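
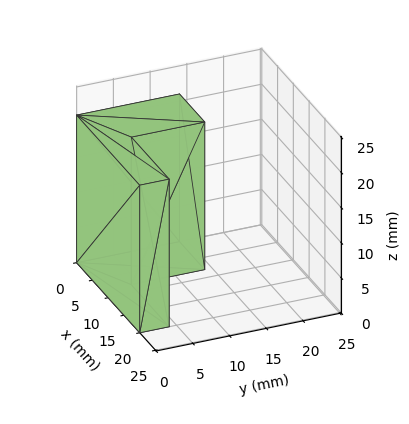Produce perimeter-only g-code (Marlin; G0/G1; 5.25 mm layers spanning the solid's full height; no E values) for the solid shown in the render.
Reading the render: the shape is an L-shaped prism: outer 20 × 14 mm, arm thicknesses ≈ 4 mm (horizontal) and 8 mm (vertical), extruded 21 mm in z (dimensions read to the nearest mm from the axis ticks). For the g-code, the solid's height is divided into equal slices at the stated Δz and each level perimeter traced with G1 moves after a G0 lift.

; perimeter-only toolpath
G21 ; units = mm
G90 ; absolute positioning
G28 ; home
; layer 1
G0 Z5.25
G0 X0.00 Y0.00
G1 X20.00 Y0.00
G1 X20.00 Y4.00
G1 X8.00 Y4.00
G1 X8.00 Y14.00
G1 X0.00 Y14.00
G1 X0.00 Y0.00
; layer 2
G0 Z10.50
G0 X0.00 Y0.00
G1 X20.00 Y0.00
G1 X20.00 Y4.00
G1 X8.00 Y4.00
G1 X8.00 Y14.00
G1 X0.00 Y14.00
G1 X0.00 Y0.00
; layer 3
G0 Z15.75
G0 X0.00 Y0.00
G1 X20.00 Y0.00
G1 X20.00 Y4.00
G1 X8.00 Y4.00
G1 X8.00 Y14.00
G1 X0.00 Y14.00
G1 X0.00 Y0.00
; layer 4
G0 Z21.00
G0 X0.00 Y0.00
G1 X20.00 Y0.00
G1 X20.00 Y4.00
G1 X8.00 Y4.00
G1 X8.00 Y14.00
G1 X0.00 Y14.00
G1 X0.00 Y0.00
M2 ; end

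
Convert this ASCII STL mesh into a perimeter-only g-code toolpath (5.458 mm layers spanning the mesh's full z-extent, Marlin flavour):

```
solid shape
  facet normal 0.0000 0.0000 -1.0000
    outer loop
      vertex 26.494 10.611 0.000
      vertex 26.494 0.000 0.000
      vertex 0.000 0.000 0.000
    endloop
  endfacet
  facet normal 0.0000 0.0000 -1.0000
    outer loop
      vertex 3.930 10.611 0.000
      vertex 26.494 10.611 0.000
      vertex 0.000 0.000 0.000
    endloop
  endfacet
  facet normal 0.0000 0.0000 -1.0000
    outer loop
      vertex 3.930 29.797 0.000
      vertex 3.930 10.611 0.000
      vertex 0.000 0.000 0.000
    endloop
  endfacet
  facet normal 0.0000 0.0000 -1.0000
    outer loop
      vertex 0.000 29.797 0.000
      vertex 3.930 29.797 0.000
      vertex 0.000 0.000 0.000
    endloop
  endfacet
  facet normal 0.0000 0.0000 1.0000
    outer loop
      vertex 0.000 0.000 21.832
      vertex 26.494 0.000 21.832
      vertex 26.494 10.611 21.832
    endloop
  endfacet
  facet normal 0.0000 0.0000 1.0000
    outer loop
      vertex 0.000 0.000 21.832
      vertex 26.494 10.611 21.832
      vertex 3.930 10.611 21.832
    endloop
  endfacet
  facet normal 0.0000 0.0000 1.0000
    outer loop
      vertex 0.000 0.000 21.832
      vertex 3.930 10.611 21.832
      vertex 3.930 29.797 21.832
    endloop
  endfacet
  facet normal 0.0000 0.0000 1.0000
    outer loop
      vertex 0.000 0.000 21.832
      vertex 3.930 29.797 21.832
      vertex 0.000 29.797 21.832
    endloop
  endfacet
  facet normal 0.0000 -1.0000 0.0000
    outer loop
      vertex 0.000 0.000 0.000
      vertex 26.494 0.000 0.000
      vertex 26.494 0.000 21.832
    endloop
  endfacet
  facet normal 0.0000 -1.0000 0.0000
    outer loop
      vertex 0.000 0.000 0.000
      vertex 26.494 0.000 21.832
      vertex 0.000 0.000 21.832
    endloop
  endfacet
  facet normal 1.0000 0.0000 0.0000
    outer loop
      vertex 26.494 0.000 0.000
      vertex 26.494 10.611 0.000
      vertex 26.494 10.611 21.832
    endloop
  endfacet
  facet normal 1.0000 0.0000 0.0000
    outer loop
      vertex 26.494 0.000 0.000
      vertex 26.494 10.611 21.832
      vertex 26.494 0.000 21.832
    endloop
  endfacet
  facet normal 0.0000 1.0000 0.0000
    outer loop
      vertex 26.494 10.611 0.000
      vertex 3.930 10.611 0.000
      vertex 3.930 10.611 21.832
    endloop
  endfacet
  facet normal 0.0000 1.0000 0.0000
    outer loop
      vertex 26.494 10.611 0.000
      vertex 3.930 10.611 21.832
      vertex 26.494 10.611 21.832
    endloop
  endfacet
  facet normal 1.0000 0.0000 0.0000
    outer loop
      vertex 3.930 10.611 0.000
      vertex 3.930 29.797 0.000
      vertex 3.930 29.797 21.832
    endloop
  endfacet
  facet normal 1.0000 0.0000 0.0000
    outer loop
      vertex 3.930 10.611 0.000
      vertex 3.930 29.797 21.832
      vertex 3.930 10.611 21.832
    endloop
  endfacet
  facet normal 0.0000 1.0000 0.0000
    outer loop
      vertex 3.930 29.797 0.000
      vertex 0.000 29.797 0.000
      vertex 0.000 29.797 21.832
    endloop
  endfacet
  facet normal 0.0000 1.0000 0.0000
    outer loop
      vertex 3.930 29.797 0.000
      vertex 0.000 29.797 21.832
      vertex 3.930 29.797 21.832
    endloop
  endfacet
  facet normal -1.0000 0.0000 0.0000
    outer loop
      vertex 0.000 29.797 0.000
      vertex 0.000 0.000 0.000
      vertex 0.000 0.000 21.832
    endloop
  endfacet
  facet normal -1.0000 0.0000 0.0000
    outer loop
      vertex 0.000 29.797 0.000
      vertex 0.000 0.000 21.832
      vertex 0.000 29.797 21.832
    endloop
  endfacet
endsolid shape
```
; perimeter-only toolpath
G21 ; units = mm
G90 ; absolute positioning
G28 ; home
; layer 1
G0 Z5.458
G0 X0.000 Y0.000
G1 X26.494 Y0.000
G1 X26.494 Y10.611
G1 X3.930 Y10.611
G1 X3.930 Y29.797
G1 X0.000 Y29.797
G1 X0.000 Y0.000
; layer 2
G0 Z10.916
G0 X0.000 Y0.000
G1 X26.494 Y0.000
G1 X26.494 Y10.611
G1 X3.930 Y10.611
G1 X3.930 Y29.797
G1 X0.000 Y29.797
G1 X0.000 Y0.000
; layer 3
G0 Z16.374
G0 X0.000 Y0.000
G1 X26.494 Y0.000
G1 X26.494 Y10.611
G1 X3.930 Y10.611
G1 X3.930 Y29.797
G1 X0.000 Y29.797
G1 X0.000 Y0.000
; layer 4
G0 Z21.832
G0 X0.000 Y0.000
G1 X26.494 Y0.000
G1 X26.494 Y10.611
G1 X3.930 Y10.611
G1 X3.930 Y29.797
G1 X0.000 Y29.797
G1 X0.000 Y0.000
M2 ; end

The solid is an L-shaped prism: outer 26.5 × 29.8 mm, arm thicknesses ≈ 10.6 mm (horizontal) and 3.93 mm (vertical), extruded 21.8 mm in z. Slicing at Δz = 5.458 mm — 4 equal slices spanning the solid's height, so layer i sits at z = i·h/4 — gives 4 non-empty perimeters. Each is a 6-segment closed polygon; G0 lifts to the layer z and rapids to the start vertex, then G1 traces the edges.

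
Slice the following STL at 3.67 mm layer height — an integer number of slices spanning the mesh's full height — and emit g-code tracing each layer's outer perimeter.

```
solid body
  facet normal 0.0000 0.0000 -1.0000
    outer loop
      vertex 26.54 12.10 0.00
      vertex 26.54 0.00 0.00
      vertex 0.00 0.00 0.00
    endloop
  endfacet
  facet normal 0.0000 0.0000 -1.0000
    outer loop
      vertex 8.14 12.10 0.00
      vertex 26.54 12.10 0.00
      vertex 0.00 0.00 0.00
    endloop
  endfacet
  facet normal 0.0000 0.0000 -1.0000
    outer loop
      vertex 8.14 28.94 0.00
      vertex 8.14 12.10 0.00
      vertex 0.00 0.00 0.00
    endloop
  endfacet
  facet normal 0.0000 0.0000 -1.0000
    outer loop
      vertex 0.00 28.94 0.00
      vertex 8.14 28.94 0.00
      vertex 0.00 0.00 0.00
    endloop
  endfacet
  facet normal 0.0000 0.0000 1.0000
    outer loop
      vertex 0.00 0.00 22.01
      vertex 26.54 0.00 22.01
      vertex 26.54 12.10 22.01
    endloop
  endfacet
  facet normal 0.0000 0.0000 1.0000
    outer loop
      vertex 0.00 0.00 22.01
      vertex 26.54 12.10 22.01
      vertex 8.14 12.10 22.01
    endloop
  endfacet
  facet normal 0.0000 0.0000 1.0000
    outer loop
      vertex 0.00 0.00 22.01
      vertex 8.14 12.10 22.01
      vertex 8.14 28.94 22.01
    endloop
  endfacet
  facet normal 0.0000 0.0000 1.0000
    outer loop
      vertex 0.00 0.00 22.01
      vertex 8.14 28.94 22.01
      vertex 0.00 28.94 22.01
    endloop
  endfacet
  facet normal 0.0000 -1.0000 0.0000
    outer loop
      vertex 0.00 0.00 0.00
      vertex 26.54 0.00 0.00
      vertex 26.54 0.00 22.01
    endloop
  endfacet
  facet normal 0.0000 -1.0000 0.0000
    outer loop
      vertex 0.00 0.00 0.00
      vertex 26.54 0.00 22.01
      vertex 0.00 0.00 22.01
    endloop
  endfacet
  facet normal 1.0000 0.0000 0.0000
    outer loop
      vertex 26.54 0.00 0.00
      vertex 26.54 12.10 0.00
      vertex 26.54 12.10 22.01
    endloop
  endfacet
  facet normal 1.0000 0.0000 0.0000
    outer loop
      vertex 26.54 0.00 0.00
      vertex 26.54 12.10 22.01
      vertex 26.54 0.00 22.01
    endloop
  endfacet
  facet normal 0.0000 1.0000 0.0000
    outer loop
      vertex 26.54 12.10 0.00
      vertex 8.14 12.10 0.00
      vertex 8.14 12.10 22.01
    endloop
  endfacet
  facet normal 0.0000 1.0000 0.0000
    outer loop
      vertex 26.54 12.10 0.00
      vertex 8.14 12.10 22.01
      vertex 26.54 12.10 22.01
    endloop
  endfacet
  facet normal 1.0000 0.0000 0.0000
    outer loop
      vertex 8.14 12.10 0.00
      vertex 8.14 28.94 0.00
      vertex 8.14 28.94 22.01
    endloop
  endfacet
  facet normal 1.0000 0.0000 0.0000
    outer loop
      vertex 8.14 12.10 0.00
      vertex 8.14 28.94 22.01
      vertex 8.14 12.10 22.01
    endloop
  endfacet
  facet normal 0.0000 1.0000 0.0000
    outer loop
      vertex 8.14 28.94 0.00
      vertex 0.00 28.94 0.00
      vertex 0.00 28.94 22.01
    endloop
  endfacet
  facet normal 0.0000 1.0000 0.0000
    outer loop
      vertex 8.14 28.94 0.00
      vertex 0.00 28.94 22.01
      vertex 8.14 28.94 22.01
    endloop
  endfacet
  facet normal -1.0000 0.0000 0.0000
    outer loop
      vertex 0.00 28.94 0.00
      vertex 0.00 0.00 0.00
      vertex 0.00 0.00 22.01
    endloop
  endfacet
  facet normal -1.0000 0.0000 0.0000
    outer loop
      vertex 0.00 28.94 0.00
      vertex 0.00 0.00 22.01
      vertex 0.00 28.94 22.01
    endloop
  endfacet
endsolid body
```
; perimeter-only toolpath
G21 ; units = mm
G90 ; absolute positioning
G28 ; home
; layer 1
G0 Z3.67
G0 X0.00 Y0.00
G1 X26.54 Y0.00
G1 X26.54 Y12.10
G1 X8.14 Y12.10
G1 X8.14 Y28.94
G1 X0.00 Y28.94
G1 X0.00 Y0.00
; layer 2
G0 Z7.34
G0 X0.00 Y0.00
G1 X26.54 Y0.00
G1 X26.54 Y12.10
G1 X8.14 Y12.10
G1 X8.14 Y28.94
G1 X0.00 Y28.94
G1 X0.00 Y0.00
; layer 3
G0 Z11.01
G0 X0.00 Y0.00
G1 X26.54 Y0.00
G1 X26.54 Y12.10
G1 X8.14 Y12.10
G1 X8.14 Y28.94
G1 X0.00 Y28.94
G1 X0.00 Y0.00
; layer 4
G0 Z14.67
G0 X0.00 Y0.00
G1 X26.54 Y0.00
G1 X26.54 Y12.10
G1 X8.14 Y12.10
G1 X8.14 Y28.94
G1 X0.00 Y28.94
G1 X0.00 Y0.00
; layer 5
G0 Z18.34
G0 X0.00 Y0.00
G1 X26.54 Y0.00
G1 X26.54 Y12.10
G1 X8.14 Y12.10
G1 X8.14 Y28.94
G1 X0.00 Y28.94
G1 X0.00 Y0.00
; layer 6
G0 Z22.01
G0 X0.00 Y0.00
G1 X26.54 Y0.00
G1 X26.54 Y12.10
G1 X8.14 Y12.10
G1 X8.14 Y28.94
G1 X0.00 Y28.94
G1 X0.00 Y0.00
M2 ; end

The solid is an L-shaped prism: outer 26.5 × 28.9 mm, arm thicknesses ≈ 12.1 mm (horizontal) and 8.14 mm (vertical), extruded 22 mm in z. Slicing at Δz = 3.67 mm — 6 equal slices spanning the solid's height, so layer i sits at z = i·h/6 — gives 6 non-empty perimeters. Each is a 6-segment closed polygon; G0 lifts to the layer z and rapids to the start vertex, then G1 traces the edges.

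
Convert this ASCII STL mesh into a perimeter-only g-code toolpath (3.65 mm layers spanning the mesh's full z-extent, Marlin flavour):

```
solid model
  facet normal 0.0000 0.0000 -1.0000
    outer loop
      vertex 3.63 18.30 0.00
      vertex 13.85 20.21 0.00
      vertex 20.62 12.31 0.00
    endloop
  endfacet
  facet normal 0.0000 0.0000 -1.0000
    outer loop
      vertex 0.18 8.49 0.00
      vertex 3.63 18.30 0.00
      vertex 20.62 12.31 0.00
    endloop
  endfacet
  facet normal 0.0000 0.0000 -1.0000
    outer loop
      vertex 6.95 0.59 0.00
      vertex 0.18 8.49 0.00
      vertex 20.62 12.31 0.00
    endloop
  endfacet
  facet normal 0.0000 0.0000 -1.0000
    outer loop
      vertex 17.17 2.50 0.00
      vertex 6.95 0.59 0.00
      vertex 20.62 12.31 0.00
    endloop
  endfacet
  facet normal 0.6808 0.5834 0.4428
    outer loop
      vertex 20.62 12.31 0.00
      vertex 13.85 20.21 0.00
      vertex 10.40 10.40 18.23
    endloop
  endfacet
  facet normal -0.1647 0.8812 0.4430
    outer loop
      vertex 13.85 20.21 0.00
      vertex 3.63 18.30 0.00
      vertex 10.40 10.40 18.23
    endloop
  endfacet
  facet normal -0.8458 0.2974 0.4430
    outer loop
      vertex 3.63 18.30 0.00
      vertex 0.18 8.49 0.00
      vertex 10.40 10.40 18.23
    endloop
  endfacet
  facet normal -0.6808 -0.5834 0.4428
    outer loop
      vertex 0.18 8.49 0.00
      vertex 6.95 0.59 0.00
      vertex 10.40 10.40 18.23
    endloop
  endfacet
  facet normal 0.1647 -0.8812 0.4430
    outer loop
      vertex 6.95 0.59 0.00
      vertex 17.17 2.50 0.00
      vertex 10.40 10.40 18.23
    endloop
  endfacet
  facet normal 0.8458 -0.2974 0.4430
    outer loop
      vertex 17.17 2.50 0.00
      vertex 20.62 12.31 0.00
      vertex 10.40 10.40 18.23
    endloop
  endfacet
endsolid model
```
; perimeter-only toolpath
G21 ; units = mm
G90 ; absolute positioning
G28 ; home
; layer 1
G0 Z3.65
G0 X18.58 Y11.93
G1 X13.16 Y18.25
G1 X4.98 Y16.72
G1 X2.22 Y8.87
G1 X7.64 Y2.55
G1 X15.82 Y4.08
G1 X18.58 Y11.93
; layer 2
G0 Z7.29
G0 X16.53 Y11.55
G1 X12.47 Y16.29
G1 X6.34 Y15.14
G1 X4.27 Y9.25
G1 X8.33 Y4.51
G1 X14.46 Y5.66
G1 X16.53 Y11.55
; layer 3
G0 Z10.94
G0 X14.49 Y11.16
G1 X11.78 Y14.32
G1 X7.69 Y13.56
G1 X6.31 Y9.64
G1 X9.02 Y6.48
G1 X13.11 Y7.24
G1 X14.49 Y11.16
; layer 4
G0 Z14.58
G0 X12.44 Y10.78
G1 X11.09 Y12.36
G1 X9.05 Y11.98
G1 X8.36 Y10.02
G1 X9.71 Y8.44
G1 X11.75 Y8.82
G1 X12.44 Y10.78
M2 ; end

The solid is a regular 6-sided pyramid, base circumscribed radius ≈ 10.4 mm, apex at z ≈ 18.2 mm. Slicing at Δz = 3.65 mm — 5 equal slices spanning the solid's height, so layer i sits at z = i·h/5 — gives 4 non-empty perimeters. Each is a 6-segment closed polygon; G0 lifts to the layer z and rapids to the start vertex, then G1 traces the edges. The cross-section shrinks linearly with z (the slice at the apex is degenerate and omitted).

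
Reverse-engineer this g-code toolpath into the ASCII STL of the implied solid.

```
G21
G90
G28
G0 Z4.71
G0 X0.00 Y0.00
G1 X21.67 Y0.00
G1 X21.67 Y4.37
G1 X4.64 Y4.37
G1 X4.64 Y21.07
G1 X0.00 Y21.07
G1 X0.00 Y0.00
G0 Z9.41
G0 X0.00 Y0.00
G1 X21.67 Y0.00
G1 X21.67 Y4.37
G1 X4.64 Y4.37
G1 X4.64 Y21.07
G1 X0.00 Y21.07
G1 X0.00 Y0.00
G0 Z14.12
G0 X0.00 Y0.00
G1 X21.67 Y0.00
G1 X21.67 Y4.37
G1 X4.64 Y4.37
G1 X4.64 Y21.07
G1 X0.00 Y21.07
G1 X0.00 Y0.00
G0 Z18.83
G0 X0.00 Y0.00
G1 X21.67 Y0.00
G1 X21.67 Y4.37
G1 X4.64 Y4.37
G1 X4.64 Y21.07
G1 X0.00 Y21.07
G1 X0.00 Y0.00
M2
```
solid part
  facet normal 0.0000 0.0000 -1.0000
    outer loop
      vertex 21.67 4.37 0.00
      vertex 21.67 0.00 0.00
      vertex 0.00 0.00 0.00
    endloop
  endfacet
  facet normal 0.0000 0.0000 -1.0000
    outer loop
      vertex 4.64 4.37 0.00
      vertex 21.67 4.37 0.00
      vertex 0.00 0.00 0.00
    endloop
  endfacet
  facet normal 0.0000 0.0000 -1.0000
    outer loop
      vertex 4.64 21.07 0.00
      vertex 4.64 4.37 0.00
      vertex 0.00 0.00 0.00
    endloop
  endfacet
  facet normal 0.0000 0.0000 -1.0000
    outer loop
      vertex 0.00 21.07 0.00
      vertex 4.64 21.07 0.00
      vertex 0.00 0.00 0.00
    endloop
  endfacet
  facet normal 0.0000 0.0000 1.0000
    outer loop
      vertex 0.00 0.00 18.83
      vertex 21.67 0.00 18.83
      vertex 21.67 4.37 18.83
    endloop
  endfacet
  facet normal 0.0000 0.0000 1.0000
    outer loop
      vertex 0.00 0.00 18.83
      vertex 21.67 4.37 18.83
      vertex 4.64 4.37 18.83
    endloop
  endfacet
  facet normal 0.0000 0.0000 1.0000
    outer loop
      vertex 0.00 0.00 18.83
      vertex 4.64 4.37 18.83
      vertex 4.64 21.07 18.83
    endloop
  endfacet
  facet normal 0.0000 0.0000 1.0000
    outer loop
      vertex 0.00 0.00 18.83
      vertex 4.64 21.07 18.83
      vertex 0.00 21.07 18.83
    endloop
  endfacet
  facet normal 0.0000 -1.0000 0.0000
    outer loop
      vertex 0.00 0.00 0.00
      vertex 21.67 0.00 0.00
      vertex 21.67 0.00 18.83
    endloop
  endfacet
  facet normal 0.0000 -1.0000 0.0000
    outer loop
      vertex 0.00 0.00 0.00
      vertex 21.67 0.00 18.83
      vertex 0.00 0.00 18.83
    endloop
  endfacet
  facet normal 1.0000 0.0000 0.0000
    outer loop
      vertex 21.67 0.00 0.00
      vertex 21.67 4.37 0.00
      vertex 21.67 4.37 18.83
    endloop
  endfacet
  facet normal 1.0000 0.0000 0.0000
    outer loop
      vertex 21.67 0.00 0.00
      vertex 21.67 4.37 18.83
      vertex 21.67 0.00 18.83
    endloop
  endfacet
  facet normal 0.0000 1.0000 0.0000
    outer loop
      vertex 21.67 4.37 0.00
      vertex 4.64 4.37 0.00
      vertex 4.64 4.37 18.83
    endloop
  endfacet
  facet normal 0.0000 1.0000 0.0000
    outer loop
      vertex 21.67 4.37 0.00
      vertex 4.64 4.37 18.83
      vertex 21.67 4.37 18.83
    endloop
  endfacet
  facet normal 1.0000 0.0000 0.0000
    outer loop
      vertex 4.64 4.37 0.00
      vertex 4.64 21.07 0.00
      vertex 4.64 21.07 18.83
    endloop
  endfacet
  facet normal 1.0000 0.0000 0.0000
    outer loop
      vertex 4.64 4.37 0.00
      vertex 4.64 21.07 18.83
      vertex 4.64 4.37 18.83
    endloop
  endfacet
  facet normal 0.0000 1.0000 0.0000
    outer loop
      vertex 4.64 21.07 0.00
      vertex 0.00 21.07 0.00
      vertex 0.00 21.07 18.83
    endloop
  endfacet
  facet normal 0.0000 1.0000 0.0000
    outer loop
      vertex 4.64 21.07 0.00
      vertex 0.00 21.07 18.83
      vertex 4.64 21.07 18.83
    endloop
  endfacet
  facet normal -1.0000 0.0000 0.0000
    outer loop
      vertex 0.00 21.07 0.00
      vertex 0.00 0.00 0.00
      vertex 0.00 0.00 18.83
    endloop
  endfacet
  facet normal -1.0000 0.0000 0.0000
    outer loop
      vertex 0.00 21.07 0.00
      vertex 0.00 0.00 18.83
      vertex 0.00 21.07 18.83
    endloop
  endfacet
endsolid part

The G0 Z moves step by Δz≈4.71 mm. Every layer's G1 loop is the same polygon, so the solid is a straight extrusion of it from z=0 to z≈18.8. Closing with flat bottom and top caps and triangulating gives 20 facets — an L-shaped prism: outer 21.7 × 21.1 mm, arm thicknesses ≈ 4.37 mm (horizontal) and 4.64 mm (vertical), extruded 18.8 mm in z.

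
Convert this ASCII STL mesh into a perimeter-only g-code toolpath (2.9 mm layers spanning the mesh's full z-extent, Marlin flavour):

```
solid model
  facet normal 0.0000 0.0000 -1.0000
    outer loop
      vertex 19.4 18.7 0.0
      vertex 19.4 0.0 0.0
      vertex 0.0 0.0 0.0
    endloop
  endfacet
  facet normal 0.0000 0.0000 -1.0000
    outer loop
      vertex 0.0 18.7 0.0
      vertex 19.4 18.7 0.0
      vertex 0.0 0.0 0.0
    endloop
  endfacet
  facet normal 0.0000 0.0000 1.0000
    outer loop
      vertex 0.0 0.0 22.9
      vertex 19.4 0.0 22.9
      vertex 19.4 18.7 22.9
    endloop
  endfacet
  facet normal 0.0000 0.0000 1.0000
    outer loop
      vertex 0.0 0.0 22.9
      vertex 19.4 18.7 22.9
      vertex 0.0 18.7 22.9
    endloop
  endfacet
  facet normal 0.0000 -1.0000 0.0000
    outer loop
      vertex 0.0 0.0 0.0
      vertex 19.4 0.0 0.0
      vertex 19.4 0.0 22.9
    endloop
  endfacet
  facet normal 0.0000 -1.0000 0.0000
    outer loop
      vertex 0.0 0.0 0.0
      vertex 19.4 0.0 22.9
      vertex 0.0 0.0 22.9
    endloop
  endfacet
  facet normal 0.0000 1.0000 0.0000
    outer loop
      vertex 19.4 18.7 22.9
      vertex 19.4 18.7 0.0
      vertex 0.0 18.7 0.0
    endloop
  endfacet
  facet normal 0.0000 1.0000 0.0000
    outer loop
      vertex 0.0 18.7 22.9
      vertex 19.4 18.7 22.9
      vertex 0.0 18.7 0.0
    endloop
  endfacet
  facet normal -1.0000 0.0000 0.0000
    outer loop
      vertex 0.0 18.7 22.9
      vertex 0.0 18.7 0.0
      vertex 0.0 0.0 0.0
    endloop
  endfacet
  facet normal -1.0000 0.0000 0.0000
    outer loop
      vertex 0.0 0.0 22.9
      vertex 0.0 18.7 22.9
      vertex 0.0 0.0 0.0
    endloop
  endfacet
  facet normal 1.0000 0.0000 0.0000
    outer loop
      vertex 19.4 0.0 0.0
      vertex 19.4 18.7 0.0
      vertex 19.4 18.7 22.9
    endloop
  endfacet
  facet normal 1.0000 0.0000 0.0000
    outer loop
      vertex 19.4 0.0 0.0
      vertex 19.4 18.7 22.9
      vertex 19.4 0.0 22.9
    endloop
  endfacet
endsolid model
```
; perimeter-only toolpath
G21 ; units = mm
G90 ; absolute positioning
G28 ; home
; layer 1
G0 Z2.9
G0 X0.0 Y0.0
G1 X19.4 Y0.0
G1 X19.4 Y18.7
G1 X0.0 Y18.7
G1 X0.0 Y0.0
; layer 2
G0 Z5.7
G0 X0.0 Y0.0
G1 X19.4 Y0.0
G1 X19.4 Y18.7
G1 X0.0 Y18.7
G1 X0.0 Y0.0
; layer 3
G0 Z8.6
G0 X0.0 Y0.0
G1 X19.4 Y0.0
G1 X19.4 Y18.7
G1 X0.0 Y18.7
G1 X0.0 Y0.0
; layer 4
G0 Z11.4
G0 X0.0 Y0.0
G1 X19.4 Y0.0
G1 X19.4 Y18.7
G1 X0.0 Y18.7
G1 X0.0 Y0.0
; layer 5
G0 Z14.3
G0 X0.0 Y0.0
G1 X19.4 Y0.0
G1 X19.4 Y18.7
G1 X0.0 Y18.7
G1 X0.0 Y0.0
; layer 6
G0 Z17.2
G0 X0.0 Y0.0
G1 X19.4 Y0.0
G1 X19.4 Y18.7
G1 X0.0 Y18.7
G1 X0.0 Y0.0
; layer 7
G0 Z20.0
G0 X0.0 Y0.0
G1 X19.4 Y0.0
G1 X19.4 Y18.7
G1 X0.0 Y18.7
G1 X0.0 Y0.0
; layer 8
G0 Z22.9
G0 X0.0 Y0.0
G1 X19.4 Y0.0
G1 X19.4 Y18.7
G1 X0.0 Y18.7
G1 X0.0 Y0.0
M2 ; end

The solid is a rectangular box, roughly 19.4 × 18.7 mm footprint and 22.9 mm tall. Slicing at Δz = 2.9 mm — 8 equal slices spanning the solid's height, so layer i sits at z = i·h/8 — gives 8 non-empty perimeters. Each is a 4-segment closed polygon; G0 lifts to the layer z and rapids to the start vertex, then G1 traces the edges.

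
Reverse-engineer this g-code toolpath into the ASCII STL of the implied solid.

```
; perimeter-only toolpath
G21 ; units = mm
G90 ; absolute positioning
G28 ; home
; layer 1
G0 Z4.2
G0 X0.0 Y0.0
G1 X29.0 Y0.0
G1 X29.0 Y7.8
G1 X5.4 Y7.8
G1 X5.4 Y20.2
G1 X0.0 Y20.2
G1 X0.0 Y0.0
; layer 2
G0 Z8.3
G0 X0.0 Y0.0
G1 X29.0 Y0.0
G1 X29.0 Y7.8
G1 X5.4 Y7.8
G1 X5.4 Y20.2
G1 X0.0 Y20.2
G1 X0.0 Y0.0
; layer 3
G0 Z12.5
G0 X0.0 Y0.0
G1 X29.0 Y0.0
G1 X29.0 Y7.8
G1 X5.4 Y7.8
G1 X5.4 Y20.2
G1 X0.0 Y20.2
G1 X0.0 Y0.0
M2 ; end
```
solid part
  facet normal 0.0000 0.0000 -1.0000
    outer loop
      vertex 29.0 7.8 0.0
      vertex 29.0 0.0 0.0
      vertex 0.0 0.0 0.0
    endloop
  endfacet
  facet normal 0.0000 0.0000 -1.0000
    outer loop
      vertex 5.4 7.8 0.0
      vertex 29.0 7.8 0.0
      vertex 0.0 0.0 0.0
    endloop
  endfacet
  facet normal 0.0000 0.0000 -1.0000
    outer loop
      vertex 5.4 20.2 0.0
      vertex 5.4 7.8 0.0
      vertex 0.0 0.0 0.0
    endloop
  endfacet
  facet normal 0.0000 0.0000 -1.0000
    outer loop
      vertex 0.0 20.2 0.0
      vertex 5.4 20.2 0.0
      vertex 0.0 0.0 0.0
    endloop
  endfacet
  facet normal 0.0000 0.0000 1.0000
    outer loop
      vertex 0.0 0.0 12.5
      vertex 29.0 0.0 12.5
      vertex 29.0 7.8 12.5
    endloop
  endfacet
  facet normal 0.0000 0.0000 1.0000
    outer loop
      vertex 0.0 0.0 12.5
      vertex 29.0 7.8 12.5
      vertex 5.4 7.8 12.5
    endloop
  endfacet
  facet normal 0.0000 0.0000 1.0000
    outer loop
      vertex 0.0 0.0 12.5
      vertex 5.4 7.8 12.5
      vertex 5.4 20.2 12.5
    endloop
  endfacet
  facet normal 0.0000 0.0000 1.0000
    outer loop
      vertex 0.0 0.0 12.5
      vertex 5.4 20.2 12.5
      vertex 0.0 20.2 12.5
    endloop
  endfacet
  facet normal 0.0000 -1.0000 0.0000
    outer loop
      vertex 0.0 0.0 0.0
      vertex 29.0 0.0 0.0
      vertex 29.0 0.0 12.5
    endloop
  endfacet
  facet normal 0.0000 -1.0000 0.0000
    outer loop
      vertex 0.0 0.0 0.0
      vertex 29.0 0.0 12.5
      vertex 0.0 0.0 12.5
    endloop
  endfacet
  facet normal 1.0000 0.0000 0.0000
    outer loop
      vertex 29.0 0.0 0.0
      vertex 29.0 7.8 0.0
      vertex 29.0 7.8 12.5
    endloop
  endfacet
  facet normal 1.0000 0.0000 0.0000
    outer loop
      vertex 29.0 0.0 0.0
      vertex 29.0 7.8 12.5
      vertex 29.0 0.0 12.5
    endloop
  endfacet
  facet normal 0.0000 1.0000 0.0000
    outer loop
      vertex 29.0 7.8 0.0
      vertex 5.4 7.8 0.0
      vertex 5.4 7.8 12.5
    endloop
  endfacet
  facet normal 0.0000 1.0000 0.0000
    outer loop
      vertex 29.0 7.8 0.0
      vertex 5.4 7.8 12.5
      vertex 29.0 7.8 12.5
    endloop
  endfacet
  facet normal 1.0000 0.0000 0.0000
    outer loop
      vertex 5.4 7.8 0.0
      vertex 5.4 20.2 0.0
      vertex 5.4 20.2 12.5
    endloop
  endfacet
  facet normal 1.0000 0.0000 0.0000
    outer loop
      vertex 5.4 7.8 0.0
      vertex 5.4 20.2 12.5
      vertex 5.4 7.8 12.5
    endloop
  endfacet
  facet normal 0.0000 1.0000 0.0000
    outer loop
      vertex 5.4 20.2 0.0
      vertex 0.0 20.2 0.0
      vertex 0.0 20.2 12.5
    endloop
  endfacet
  facet normal 0.0000 1.0000 0.0000
    outer loop
      vertex 5.4 20.2 0.0
      vertex 0.0 20.2 12.5
      vertex 5.4 20.2 12.5
    endloop
  endfacet
  facet normal -1.0000 0.0000 0.0000
    outer loop
      vertex 0.0 20.2 0.0
      vertex 0.0 0.0 0.0
      vertex 0.0 0.0 12.5
    endloop
  endfacet
  facet normal -1.0000 0.0000 0.0000
    outer loop
      vertex 0.0 20.2 0.0
      vertex 0.0 0.0 12.5
      vertex 0.0 20.2 12.5
    endloop
  endfacet
endsolid part

The G0 Z moves step by Δz≈4.2 mm. Every layer's G1 loop is the same polygon, so the solid is a straight extrusion of it from z=0 to z≈12.5. Closing with flat bottom and top caps and triangulating gives 20 facets — an L-shaped prism: outer 29 × 20.2 mm, arm thicknesses ≈ 7.8 mm (horizontal) and 5.4 mm (vertical), extruded 12.5 mm in z.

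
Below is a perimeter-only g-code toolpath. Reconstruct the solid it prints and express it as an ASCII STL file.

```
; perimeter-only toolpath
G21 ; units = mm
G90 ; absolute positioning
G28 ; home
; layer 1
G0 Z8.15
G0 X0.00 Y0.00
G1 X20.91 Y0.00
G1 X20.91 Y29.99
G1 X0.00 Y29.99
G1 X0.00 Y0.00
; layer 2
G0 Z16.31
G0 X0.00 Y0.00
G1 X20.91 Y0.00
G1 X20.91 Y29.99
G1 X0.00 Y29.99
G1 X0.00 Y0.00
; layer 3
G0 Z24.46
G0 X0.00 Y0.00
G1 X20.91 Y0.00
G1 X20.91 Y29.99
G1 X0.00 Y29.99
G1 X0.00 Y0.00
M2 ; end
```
solid part
  facet normal 0.0000 0.0000 -1.0000
    outer loop
      vertex 20.91 29.99 0.00
      vertex 20.91 0.00 0.00
      vertex 0.00 0.00 0.00
    endloop
  endfacet
  facet normal 0.0000 0.0000 -1.0000
    outer loop
      vertex 0.00 29.99 0.00
      vertex 20.91 29.99 0.00
      vertex 0.00 0.00 0.00
    endloop
  endfacet
  facet normal 0.0000 0.0000 1.0000
    outer loop
      vertex 0.00 0.00 24.46
      vertex 20.91 0.00 24.46
      vertex 20.91 29.99 24.46
    endloop
  endfacet
  facet normal 0.0000 0.0000 1.0000
    outer loop
      vertex 0.00 0.00 24.46
      vertex 20.91 29.99 24.46
      vertex 0.00 29.99 24.46
    endloop
  endfacet
  facet normal 0.0000 -1.0000 0.0000
    outer loop
      vertex 0.00 0.00 0.00
      vertex 20.91 0.00 0.00
      vertex 20.91 0.00 24.46
    endloop
  endfacet
  facet normal 0.0000 -1.0000 0.0000
    outer loop
      vertex 0.00 0.00 0.00
      vertex 20.91 0.00 24.46
      vertex 0.00 0.00 24.46
    endloop
  endfacet
  facet normal 0.0000 1.0000 0.0000
    outer loop
      vertex 20.91 29.99 24.46
      vertex 20.91 29.99 0.00
      vertex 0.00 29.99 0.00
    endloop
  endfacet
  facet normal 0.0000 1.0000 0.0000
    outer loop
      vertex 0.00 29.99 24.46
      vertex 20.91 29.99 24.46
      vertex 0.00 29.99 0.00
    endloop
  endfacet
  facet normal -1.0000 0.0000 0.0000
    outer loop
      vertex 0.00 29.99 24.46
      vertex 0.00 29.99 0.00
      vertex 0.00 0.00 0.00
    endloop
  endfacet
  facet normal -1.0000 0.0000 0.0000
    outer loop
      vertex 0.00 0.00 24.46
      vertex 0.00 29.99 24.46
      vertex 0.00 0.00 0.00
    endloop
  endfacet
  facet normal 1.0000 0.0000 0.0000
    outer loop
      vertex 20.91 0.00 0.00
      vertex 20.91 29.99 0.00
      vertex 20.91 29.99 24.46
    endloop
  endfacet
  facet normal 1.0000 0.0000 0.0000
    outer loop
      vertex 20.91 0.00 0.00
      vertex 20.91 29.99 24.46
      vertex 20.91 0.00 24.46
    endloop
  endfacet
endsolid part

The G0 Z moves step by Δz≈8.15 mm. Every layer's G1 loop is the same polygon, so the solid is a straight extrusion of it from z=0 to z≈24.5. Closing with flat bottom and top caps and triangulating gives 12 facets — a rectangular box, roughly 20.9 × 30 mm footprint and 24.5 mm tall.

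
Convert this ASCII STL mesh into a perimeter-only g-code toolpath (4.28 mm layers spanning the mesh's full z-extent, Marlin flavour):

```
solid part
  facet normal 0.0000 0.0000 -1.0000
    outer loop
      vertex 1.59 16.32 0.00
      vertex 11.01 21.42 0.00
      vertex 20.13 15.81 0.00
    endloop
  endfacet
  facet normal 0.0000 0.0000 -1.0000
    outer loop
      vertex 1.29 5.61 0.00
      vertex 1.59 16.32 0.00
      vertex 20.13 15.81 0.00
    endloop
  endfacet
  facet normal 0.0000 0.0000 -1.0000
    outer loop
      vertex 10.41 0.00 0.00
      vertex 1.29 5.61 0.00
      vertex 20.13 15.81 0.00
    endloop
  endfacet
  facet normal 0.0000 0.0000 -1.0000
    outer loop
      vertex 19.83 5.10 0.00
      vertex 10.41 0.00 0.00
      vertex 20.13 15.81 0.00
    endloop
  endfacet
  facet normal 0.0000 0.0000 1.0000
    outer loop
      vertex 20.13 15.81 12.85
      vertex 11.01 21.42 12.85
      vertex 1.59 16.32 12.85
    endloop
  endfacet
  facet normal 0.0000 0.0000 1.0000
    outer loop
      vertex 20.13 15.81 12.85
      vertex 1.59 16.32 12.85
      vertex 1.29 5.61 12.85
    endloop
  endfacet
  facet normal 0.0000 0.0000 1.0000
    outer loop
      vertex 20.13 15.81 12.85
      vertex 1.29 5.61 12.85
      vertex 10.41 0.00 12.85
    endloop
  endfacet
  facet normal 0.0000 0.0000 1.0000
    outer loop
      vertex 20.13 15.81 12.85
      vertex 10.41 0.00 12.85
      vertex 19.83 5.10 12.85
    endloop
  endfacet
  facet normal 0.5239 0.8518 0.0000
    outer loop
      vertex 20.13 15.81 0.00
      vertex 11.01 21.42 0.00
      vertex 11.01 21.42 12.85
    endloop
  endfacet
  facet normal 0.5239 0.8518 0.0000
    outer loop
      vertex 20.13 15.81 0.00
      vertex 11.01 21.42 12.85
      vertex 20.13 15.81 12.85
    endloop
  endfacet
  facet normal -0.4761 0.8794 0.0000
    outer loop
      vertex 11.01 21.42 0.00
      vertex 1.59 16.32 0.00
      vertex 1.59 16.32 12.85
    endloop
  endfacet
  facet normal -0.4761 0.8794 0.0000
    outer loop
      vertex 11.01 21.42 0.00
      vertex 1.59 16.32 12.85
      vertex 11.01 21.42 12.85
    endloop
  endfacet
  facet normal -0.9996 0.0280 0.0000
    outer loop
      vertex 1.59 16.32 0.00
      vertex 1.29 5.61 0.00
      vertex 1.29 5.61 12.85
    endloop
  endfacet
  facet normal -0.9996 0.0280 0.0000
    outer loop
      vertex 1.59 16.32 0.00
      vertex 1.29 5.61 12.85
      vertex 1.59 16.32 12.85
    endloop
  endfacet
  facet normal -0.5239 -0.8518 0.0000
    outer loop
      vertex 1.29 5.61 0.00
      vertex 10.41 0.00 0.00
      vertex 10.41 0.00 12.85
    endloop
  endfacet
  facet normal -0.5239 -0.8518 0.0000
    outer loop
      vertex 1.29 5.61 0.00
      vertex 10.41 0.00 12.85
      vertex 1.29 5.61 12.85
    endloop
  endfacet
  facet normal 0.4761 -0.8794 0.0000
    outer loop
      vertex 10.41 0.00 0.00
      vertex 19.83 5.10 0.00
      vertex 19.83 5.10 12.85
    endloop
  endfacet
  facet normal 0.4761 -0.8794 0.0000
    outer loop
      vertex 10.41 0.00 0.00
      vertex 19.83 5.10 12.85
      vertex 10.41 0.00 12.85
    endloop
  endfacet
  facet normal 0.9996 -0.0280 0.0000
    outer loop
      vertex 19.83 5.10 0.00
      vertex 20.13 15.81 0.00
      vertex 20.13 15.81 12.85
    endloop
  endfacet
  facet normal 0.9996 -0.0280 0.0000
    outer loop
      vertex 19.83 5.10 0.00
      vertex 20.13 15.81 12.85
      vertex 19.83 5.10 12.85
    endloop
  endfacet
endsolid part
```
; perimeter-only toolpath
G21 ; units = mm
G90 ; absolute positioning
G28 ; home
; layer 1
G0 Z4.28
G0 X20.13 Y15.81
G1 X11.01 Y21.42
G1 X1.59 Y16.32
G1 X1.29 Y5.61
G1 X10.41 Y0.00
G1 X19.83 Y5.10
G1 X20.13 Y15.81
; layer 2
G0 Z8.57
G0 X20.13 Y15.81
G1 X11.01 Y21.42
G1 X1.59 Y16.32
G1 X1.29 Y5.61
G1 X10.41 Y0.00
G1 X19.83 Y5.10
G1 X20.13 Y15.81
; layer 3
G0 Z12.85
G0 X20.13 Y15.81
G1 X11.01 Y21.42
G1 X1.59 Y16.32
G1 X1.29 Y5.61
G1 X10.41 Y0.00
G1 X19.83 Y5.10
G1 X20.13 Y15.81
M2 ; end

The solid is a regular 6-sided prism (a cylinder approximated with 6 flat sides), circumscribed radius ≈ 10.7 mm, height ≈ 12.8 mm. Slicing at Δz = 4.28 mm — 3 equal slices spanning the solid's height, so layer i sits at z = i·h/3 — gives 3 non-empty perimeters. Each is a 6-segment closed polygon; G0 lifts to the layer z and rapids to the start vertex, then G1 traces the edges.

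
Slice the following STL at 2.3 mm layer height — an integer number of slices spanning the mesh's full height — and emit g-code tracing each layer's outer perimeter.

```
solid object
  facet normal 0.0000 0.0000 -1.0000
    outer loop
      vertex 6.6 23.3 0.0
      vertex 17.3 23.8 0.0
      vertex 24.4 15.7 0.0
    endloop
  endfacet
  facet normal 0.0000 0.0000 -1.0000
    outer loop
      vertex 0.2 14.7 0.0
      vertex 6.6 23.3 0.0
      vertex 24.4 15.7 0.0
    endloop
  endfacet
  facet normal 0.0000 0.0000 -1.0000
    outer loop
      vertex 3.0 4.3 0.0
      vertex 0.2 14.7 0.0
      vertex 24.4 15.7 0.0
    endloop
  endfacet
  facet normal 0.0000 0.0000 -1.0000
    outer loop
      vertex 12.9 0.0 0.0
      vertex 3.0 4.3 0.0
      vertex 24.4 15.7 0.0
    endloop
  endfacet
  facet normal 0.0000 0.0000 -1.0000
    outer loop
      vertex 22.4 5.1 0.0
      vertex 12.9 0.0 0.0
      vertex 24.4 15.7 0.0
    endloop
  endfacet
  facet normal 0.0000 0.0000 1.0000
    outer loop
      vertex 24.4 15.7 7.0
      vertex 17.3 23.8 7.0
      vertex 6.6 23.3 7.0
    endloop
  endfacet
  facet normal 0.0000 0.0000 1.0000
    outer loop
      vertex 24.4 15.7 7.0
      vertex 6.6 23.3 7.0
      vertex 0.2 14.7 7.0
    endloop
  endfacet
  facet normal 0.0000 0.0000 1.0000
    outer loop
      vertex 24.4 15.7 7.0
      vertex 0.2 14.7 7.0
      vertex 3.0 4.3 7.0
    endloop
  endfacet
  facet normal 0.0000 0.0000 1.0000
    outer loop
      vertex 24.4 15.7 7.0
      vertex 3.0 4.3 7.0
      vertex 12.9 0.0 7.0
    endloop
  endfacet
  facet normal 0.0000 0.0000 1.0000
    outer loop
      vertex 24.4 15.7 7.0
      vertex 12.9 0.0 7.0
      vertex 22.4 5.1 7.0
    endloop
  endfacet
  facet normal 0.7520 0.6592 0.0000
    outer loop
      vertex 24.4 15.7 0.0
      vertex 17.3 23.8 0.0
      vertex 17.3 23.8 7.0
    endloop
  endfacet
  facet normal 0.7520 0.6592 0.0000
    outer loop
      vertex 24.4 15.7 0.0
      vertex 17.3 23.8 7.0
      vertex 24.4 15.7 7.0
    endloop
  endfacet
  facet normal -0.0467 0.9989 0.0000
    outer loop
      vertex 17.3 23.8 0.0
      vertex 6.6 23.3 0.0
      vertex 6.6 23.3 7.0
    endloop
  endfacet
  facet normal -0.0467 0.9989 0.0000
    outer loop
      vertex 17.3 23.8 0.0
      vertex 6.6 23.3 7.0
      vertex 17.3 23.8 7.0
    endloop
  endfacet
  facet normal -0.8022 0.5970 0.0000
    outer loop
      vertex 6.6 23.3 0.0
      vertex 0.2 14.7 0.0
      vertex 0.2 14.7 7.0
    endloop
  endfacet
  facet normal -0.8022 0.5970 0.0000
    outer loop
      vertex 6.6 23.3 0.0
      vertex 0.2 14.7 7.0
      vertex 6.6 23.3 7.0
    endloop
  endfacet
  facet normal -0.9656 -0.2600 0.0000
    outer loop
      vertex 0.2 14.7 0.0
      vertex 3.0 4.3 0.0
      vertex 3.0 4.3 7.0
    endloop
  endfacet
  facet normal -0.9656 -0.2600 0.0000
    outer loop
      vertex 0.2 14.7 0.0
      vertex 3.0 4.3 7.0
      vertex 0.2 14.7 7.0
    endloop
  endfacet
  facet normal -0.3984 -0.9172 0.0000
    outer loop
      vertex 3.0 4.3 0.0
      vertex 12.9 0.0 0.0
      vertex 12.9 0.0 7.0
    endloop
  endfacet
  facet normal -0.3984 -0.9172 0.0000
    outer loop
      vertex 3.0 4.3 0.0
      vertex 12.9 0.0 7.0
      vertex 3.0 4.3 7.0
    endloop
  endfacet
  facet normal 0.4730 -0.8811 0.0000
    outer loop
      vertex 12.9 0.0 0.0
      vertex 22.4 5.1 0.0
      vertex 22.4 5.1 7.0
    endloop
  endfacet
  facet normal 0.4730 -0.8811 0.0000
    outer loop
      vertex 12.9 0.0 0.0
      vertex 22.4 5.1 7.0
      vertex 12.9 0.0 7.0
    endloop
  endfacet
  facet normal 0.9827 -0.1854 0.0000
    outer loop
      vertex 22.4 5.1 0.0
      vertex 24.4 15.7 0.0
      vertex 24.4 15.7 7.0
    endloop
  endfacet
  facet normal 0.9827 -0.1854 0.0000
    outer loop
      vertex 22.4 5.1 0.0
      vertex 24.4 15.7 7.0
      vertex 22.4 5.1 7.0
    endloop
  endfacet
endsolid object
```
; perimeter-only toolpath
G21 ; units = mm
G90 ; absolute positioning
G28 ; home
; layer 1
G0 Z2.3
G0 X24.4 Y15.7
G1 X17.3 Y23.8
G1 X6.6 Y23.3
G1 X0.2 Y14.7
G1 X3.0 Y4.3
G1 X12.9 Y0.0
G1 X22.4 Y5.1
G1 X24.4 Y15.7
; layer 2
G0 Z4.7
G0 X24.4 Y15.7
G1 X17.3 Y23.8
G1 X6.6 Y23.3
G1 X0.2 Y14.7
G1 X3.0 Y4.3
G1 X12.9 Y0.0
G1 X22.4 Y5.1
G1 X24.4 Y15.7
; layer 3
G0 Z7.0
G0 X24.4 Y15.7
G1 X17.3 Y23.8
G1 X6.6 Y23.3
G1 X0.2 Y14.7
G1 X3.0 Y4.3
G1 X12.9 Y0.0
G1 X22.4 Y5.1
G1 X24.4 Y15.7
M2 ; end

The solid is a regular 7-sided prism (a cylinder approximated with 7 flat sides), circumscribed radius ≈ 12.4 mm, height ≈ 7 mm. Slicing at Δz = 2.3 mm — 3 equal slices spanning the solid's height, so layer i sits at z = i·h/3 — gives 3 non-empty perimeters. Each is a 7-segment closed polygon; G0 lifts to the layer z and rapids to the start vertex, then G1 traces the edges.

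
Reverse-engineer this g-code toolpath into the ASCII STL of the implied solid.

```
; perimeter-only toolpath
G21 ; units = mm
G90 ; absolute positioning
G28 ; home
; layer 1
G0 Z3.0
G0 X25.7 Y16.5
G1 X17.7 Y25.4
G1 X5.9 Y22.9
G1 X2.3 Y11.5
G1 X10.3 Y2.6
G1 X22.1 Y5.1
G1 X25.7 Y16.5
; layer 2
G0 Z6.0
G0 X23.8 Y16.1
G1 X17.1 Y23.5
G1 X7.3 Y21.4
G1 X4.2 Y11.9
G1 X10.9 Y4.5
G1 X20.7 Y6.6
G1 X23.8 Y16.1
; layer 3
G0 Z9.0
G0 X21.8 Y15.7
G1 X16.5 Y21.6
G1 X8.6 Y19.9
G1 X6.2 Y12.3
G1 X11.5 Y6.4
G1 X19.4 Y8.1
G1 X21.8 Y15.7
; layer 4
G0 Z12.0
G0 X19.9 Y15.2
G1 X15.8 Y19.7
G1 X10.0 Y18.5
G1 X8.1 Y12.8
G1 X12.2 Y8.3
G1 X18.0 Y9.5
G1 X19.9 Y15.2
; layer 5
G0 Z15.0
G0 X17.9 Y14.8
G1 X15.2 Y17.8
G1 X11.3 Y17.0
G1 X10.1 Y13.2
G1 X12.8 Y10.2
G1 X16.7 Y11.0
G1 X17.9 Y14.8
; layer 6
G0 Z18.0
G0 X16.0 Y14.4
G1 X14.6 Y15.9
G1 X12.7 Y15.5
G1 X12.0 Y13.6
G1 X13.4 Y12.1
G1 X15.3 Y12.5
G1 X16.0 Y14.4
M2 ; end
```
solid part
  facet normal 0.0000 0.0000 -1.0000
    outer loop
      vertex 4.6 24.4 0.0
      vertex 18.3 27.3 0.0
      vertex 27.7 16.9 0.0
    endloop
  endfacet
  facet normal 0.0000 0.0000 -1.0000
    outer loop
      vertex 0.3 11.1 0.0
      vertex 4.6 24.4 0.0
      vertex 27.7 16.9 0.0
    endloop
  endfacet
  facet normal 0.0000 0.0000 -1.0000
    outer loop
      vertex 9.7 0.7 0.0
      vertex 0.3 11.1 0.0
      vertex 27.7 16.9 0.0
    endloop
  endfacet
  facet normal 0.0000 0.0000 -1.0000
    outer loop
      vertex 23.4 3.6 0.0
      vertex 9.7 0.7 0.0
      vertex 27.7 16.9 0.0
    endloop
  endfacet
  facet normal 0.6427 0.5809 0.4995
    outer loop
      vertex 27.7 16.9 0.0
      vertex 18.3 27.3 0.0
      vertex 14.0 14.0 21.0
    endloop
  endfacet
  facet normal -0.1794 0.8473 0.4999
    outer loop
      vertex 18.3 27.3 0.0
      vertex 4.6 24.4 0.0
      vertex 14.0 14.0 21.0
    endloop
  endfacet
  facet normal -0.8237 0.2663 0.5006
    outer loop
      vertex 4.6 24.4 0.0
      vertex 0.3 11.1 0.0
      vertex 14.0 14.0 21.0
    endloop
  endfacet
  facet normal -0.6427 -0.5809 0.4995
    outer loop
      vertex 0.3 11.1 0.0
      vertex 9.7 0.7 0.0
      vertex 14.0 14.0 21.0
    endloop
  endfacet
  facet normal 0.1794 -0.8473 0.4999
    outer loop
      vertex 9.7 0.7 0.0
      vertex 23.4 3.6 0.0
      vertex 14.0 14.0 21.0
    endloop
  endfacet
  facet normal 0.8237 -0.2663 0.5006
    outer loop
      vertex 23.4 3.6 0.0
      vertex 27.7 16.9 0.0
      vertex 14.0 14.0 21.0
    endloop
  endfacet
endsolid part

The G0 Z moves step by Δz≈3.0 mm. The G1 loops shrink linearly with z, so the solid tapers from its base footprint up to z≈21. Closing with a flat bottom cap and the tapered top and triangulating gives 10 facets — a regular 6-sided pyramid, base circumscribed radius ≈ 14 mm, apex at z ≈ 21 mm.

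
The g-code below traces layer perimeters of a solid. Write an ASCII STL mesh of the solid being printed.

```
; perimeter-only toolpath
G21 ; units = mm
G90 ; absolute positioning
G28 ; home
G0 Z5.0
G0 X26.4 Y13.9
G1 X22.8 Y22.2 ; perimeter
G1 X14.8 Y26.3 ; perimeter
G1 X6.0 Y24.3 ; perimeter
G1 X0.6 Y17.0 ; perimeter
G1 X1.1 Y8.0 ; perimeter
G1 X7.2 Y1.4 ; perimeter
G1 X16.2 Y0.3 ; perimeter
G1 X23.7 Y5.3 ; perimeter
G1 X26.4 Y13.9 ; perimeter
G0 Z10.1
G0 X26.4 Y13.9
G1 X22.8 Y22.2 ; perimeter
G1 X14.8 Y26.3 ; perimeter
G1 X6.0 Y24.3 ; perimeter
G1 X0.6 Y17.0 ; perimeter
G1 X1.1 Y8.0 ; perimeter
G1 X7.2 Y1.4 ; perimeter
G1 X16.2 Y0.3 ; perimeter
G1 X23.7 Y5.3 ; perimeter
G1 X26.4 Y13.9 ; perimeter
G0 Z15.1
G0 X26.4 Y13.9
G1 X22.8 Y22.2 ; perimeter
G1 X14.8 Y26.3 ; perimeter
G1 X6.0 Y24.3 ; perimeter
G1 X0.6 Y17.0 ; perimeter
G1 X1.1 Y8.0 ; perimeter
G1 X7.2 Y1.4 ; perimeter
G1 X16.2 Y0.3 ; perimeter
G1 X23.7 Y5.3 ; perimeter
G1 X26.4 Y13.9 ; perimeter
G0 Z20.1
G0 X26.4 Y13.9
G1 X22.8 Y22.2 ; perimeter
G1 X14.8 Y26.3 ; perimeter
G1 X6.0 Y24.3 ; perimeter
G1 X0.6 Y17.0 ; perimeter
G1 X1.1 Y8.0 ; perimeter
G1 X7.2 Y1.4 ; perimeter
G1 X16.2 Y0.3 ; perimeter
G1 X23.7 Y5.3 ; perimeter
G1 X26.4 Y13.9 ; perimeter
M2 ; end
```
solid part
  facet normal 0.0000 0.0000 -1.0000
    outer loop
      vertex 14.8 26.3 0.0
      vertex 22.8 22.2 0.0
      vertex 26.4 13.9 0.0
    endloop
  endfacet
  facet normal 0.0000 0.0000 -1.0000
    outer loop
      vertex 6.0 24.3 0.0
      vertex 14.8 26.3 0.0
      vertex 26.4 13.9 0.0
    endloop
  endfacet
  facet normal 0.0000 0.0000 -1.0000
    outer loop
      vertex 0.6 17.0 0.0
      vertex 6.0 24.3 0.0
      vertex 26.4 13.9 0.0
    endloop
  endfacet
  facet normal 0.0000 0.0000 -1.0000
    outer loop
      vertex 1.1 8.0 0.0
      vertex 0.6 17.0 0.0
      vertex 26.4 13.9 0.0
    endloop
  endfacet
  facet normal 0.0000 0.0000 -1.0000
    outer loop
      vertex 7.2 1.4 0.0
      vertex 1.1 8.0 0.0
      vertex 26.4 13.9 0.0
    endloop
  endfacet
  facet normal 0.0000 0.0000 -1.0000
    outer loop
      vertex 16.2 0.3 0.0
      vertex 7.2 1.4 0.0
      vertex 26.4 13.9 0.0
    endloop
  endfacet
  facet normal 0.0000 0.0000 -1.0000
    outer loop
      vertex 23.7 5.3 0.0
      vertex 16.2 0.3 0.0
      vertex 26.4 13.9 0.0
    endloop
  endfacet
  facet normal 0.0000 0.0000 1.0000
    outer loop
      vertex 26.4 13.9 20.1
      vertex 22.8 22.2 20.1
      vertex 14.8 26.3 20.1
    endloop
  endfacet
  facet normal 0.0000 0.0000 1.0000
    outer loop
      vertex 26.4 13.9 20.1
      vertex 14.8 26.3 20.1
      vertex 6.0 24.3 20.1
    endloop
  endfacet
  facet normal 0.0000 0.0000 1.0000
    outer loop
      vertex 26.4 13.9 20.1
      vertex 6.0 24.3 20.1
      vertex 0.6 17.0 20.1
    endloop
  endfacet
  facet normal 0.0000 0.0000 1.0000
    outer loop
      vertex 26.4 13.9 20.1
      vertex 0.6 17.0 20.1
      vertex 1.1 8.0 20.1
    endloop
  endfacet
  facet normal 0.0000 0.0000 1.0000
    outer loop
      vertex 26.4 13.9 20.1
      vertex 1.1 8.0 20.1
      vertex 7.2 1.4 20.1
    endloop
  endfacet
  facet normal 0.0000 0.0000 1.0000
    outer loop
      vertex 26.4 13.9 20.1
      vertex 7.2 1.4 20.1
      vertex 16.2 0.3 20.1
    endloop
  endfacet
  facet normal 0.0000 0.0000 1.0000
    outer loop
      vertex 26.4 13.9 20.1
      vertex 16.2 0.3 20.1
      vertex 23.7 5.3 20.1
    endloop
  endfacet
  facet normal 0.9174 0.3979 0.0000
    outer loop
      vertex 26.4 13.9 0.0
      vertex 22.8 22.2 0.0
      vertex 22.8 22.2 20.1
    endloop
  endfacet
  facet normal 0.9174 0.3979 0.0000
    outer loop
      vertex 26.4 13.9 0.0
      vertex 22.8 22.2 20.1
      vertex 26.4 13.9 20.1
    endloop
  endfacet
  facet normal 0.4561 0.8899 0.0000
    outer loop
      vertex 22.8 22.2 0.0
      vertex 14.8 26.3 0.0
      vertex 14.8 26.3 20.1
    endloop
  endfacet
  facet normal 0.4561 0.8899 0.0000
    outer loop
      vertex 22.8 22.2 0.0
      vertex 14.8 26.3 20.1
      vertex 22.8 22.2 20.1
    endloop
  endfacet
  facet normal -0.2216 0.9751 0.0000
    outer loop
      vertex 14.8 26.3 0.0
      vertex 6.0 24.3 0.0
      vertex 6.0 24.3 20.1
    endloop
  endfacet
  facet normal -0.2216 0.9751 0.0000
    outer loop
      vertex 14.8 26.3 0.0
      vertex 6.0 24.3 20.1
      vertex 14.8 26.3 20.1
    endloop
  endfacet
  facet normal -0.8039 0.5947 0.0000
    outer loop
      vertex 6.0 24.3 0.0
      vertex 0.6 17.0 0.0
      vertex 0.6 17.0 20.1
    endloop
  endfacet
  facet normal -0.8039 0.5947 0.0000
    outer loop
      vertex 6.0 24.3 0.0
      vertex 0.6 17.0 20.1
      vertex 6.0 24.3 20.1
    endloop
  endfacet
  facet normal -0.9985 -0.0555 0.0000
    outer loop
      vertex 0.6 17.0 0.0
      vertex 1.1 8.0 0.0
      vertex 1.1 8.0 20.1
    endloop
  endfacet
  facet normal -0.9985 -0.0555 0.0000
    outer loop
      vertex 0.6 17.0 0.0
      vertex 1.1 8.0 20.1
      vertex 0.6 17.0 20.1
    endloop
  endfacet
  facet normal -0.7344 -0.6787 0.0000
    outer loop
      vertex 1.1 8.0 0.0
      vertex 7.2 1.4 0.0
      vertex 7.2 1.4 20.1
    endloop
  endfacet
  facet normal -0.7344 -0.6787 0.0000
    outer loop
      vertex 1.1 8.0 0.0
      vertex 7.2 1.4 20.1
      vertex 1.1 8.0 20.1
    endloop
  endfacet
  facet normal -0.1213 -0.9926 0.0000
    outer loop
      vertex 7.2 1.4 0.0
      vertex 16.2 0.3 0.0
      vertex 16.2 0.3 20.1
    endloop
  endfacet
  facet normal -0.1213 -0.9926 0.0000
    outer loop
      vertex 7.2 1.4 0.0
      vertex 16.2 0.3 20.1
      vertex 7.2 1.4 20.1
    endloop
  endfacet
  facet normal 0.5547 -0.8321 0.0000
    outer loop
      vertex 16.2 0.3 0.0
      vertex 23.7 5.3 0.0
      vertex 23.7 5.3 20.1
    endloop
  endfacet
  facet normal 0.5547 -0.8321 0.0000
    outer loop
      vertex 16.2 0.3 0.0
      vertex 23.7 5.3 20.1
      vertex 16.2 0.3 20.1
    endloop
  endfacet
  facet normal 0.9541 -0.2995 0.0000
    outer loop
      vertex 23.7 5.3 0.0
      vertex 26.4 13.9 0.0
      vertex 26.4 13.9 20.1
    endloop
  endfacet
  facet normal 0.9541 -0.2995 0.0000
    outer loop
      vertex 23.7 5.3 0.0
      vertex 26.4 13.9 20.1
      vertex 23.7 5.3 20.1
    endloop
  endfacet
endsolid part

The G0 Z moves step by Δz≈5.0 mm. Every layer's G1 loop is the same polygon, so the solid is a straight extrusion of it from z=0 to z≈20.1. Closing with flat bottom and top caps and triangulating gives 32 facets — a regular 9-sided prism (a cylinder approximated with 9 flat sides), circumscribed radius ≈ 13.2 mm, height ≈ 20.1 mm.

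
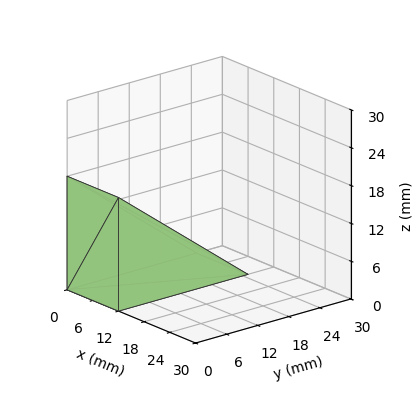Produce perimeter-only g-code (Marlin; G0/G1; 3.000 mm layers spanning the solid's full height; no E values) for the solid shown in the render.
Reading the render: the shape is a wedge (ramp): 12 × 25 mm base, rising to 18 mm along the y=0 edge and sloping linearly to z=0 at y=25 (dimensions read to the nearest mm from the axis ticks). For the g-code, the solid's height is divided into equal slices at the stated Δz and each level perimeter traced with G1 moves after a G0 lift.

; perimeter-only toolpath
G21 ; units = mm
G90 ; absolute positioning
G28 ; home
; layer 1
G0 Z3.000
G0 X0.000 Y0.000
G1 X12.000 Y0.000
G1 X12.000 Y20.833
G1 X0.000 Y20.833
G1 X0.000 Y0.000
; layer 2
G0 Z6.000
G0 X0.000 Y0.000
G1 X12.000 Y0.000
G1 X12.000 Y16.667
G1 X0.000 Y16.667
G1 X0.000 Y0.000
; layer 3
G0 Z9.000
G0 X0.000 Y0.000
G1 X12.000 Y0.000
G1 X12.000 Y12.500
G1 X0.000 Y12.500
G1 X0.000 Y0.000
; layer 4
G0 Z12.000
G0 X0.000 Y0.000
G1 X12.000 Y0.000
G1 X12.000 Y8.333
G1 X0.000 Y8.333
G1 X0.000 Y0.000
; layer 5
G0 Z15.000
G0 X0.000 Y0.000
G1 X12.000 Y0.000
G1 X12.000 Y4.167
G1 X0.000 Y4.167
G1 X0.000 Y0.000
M2 ; end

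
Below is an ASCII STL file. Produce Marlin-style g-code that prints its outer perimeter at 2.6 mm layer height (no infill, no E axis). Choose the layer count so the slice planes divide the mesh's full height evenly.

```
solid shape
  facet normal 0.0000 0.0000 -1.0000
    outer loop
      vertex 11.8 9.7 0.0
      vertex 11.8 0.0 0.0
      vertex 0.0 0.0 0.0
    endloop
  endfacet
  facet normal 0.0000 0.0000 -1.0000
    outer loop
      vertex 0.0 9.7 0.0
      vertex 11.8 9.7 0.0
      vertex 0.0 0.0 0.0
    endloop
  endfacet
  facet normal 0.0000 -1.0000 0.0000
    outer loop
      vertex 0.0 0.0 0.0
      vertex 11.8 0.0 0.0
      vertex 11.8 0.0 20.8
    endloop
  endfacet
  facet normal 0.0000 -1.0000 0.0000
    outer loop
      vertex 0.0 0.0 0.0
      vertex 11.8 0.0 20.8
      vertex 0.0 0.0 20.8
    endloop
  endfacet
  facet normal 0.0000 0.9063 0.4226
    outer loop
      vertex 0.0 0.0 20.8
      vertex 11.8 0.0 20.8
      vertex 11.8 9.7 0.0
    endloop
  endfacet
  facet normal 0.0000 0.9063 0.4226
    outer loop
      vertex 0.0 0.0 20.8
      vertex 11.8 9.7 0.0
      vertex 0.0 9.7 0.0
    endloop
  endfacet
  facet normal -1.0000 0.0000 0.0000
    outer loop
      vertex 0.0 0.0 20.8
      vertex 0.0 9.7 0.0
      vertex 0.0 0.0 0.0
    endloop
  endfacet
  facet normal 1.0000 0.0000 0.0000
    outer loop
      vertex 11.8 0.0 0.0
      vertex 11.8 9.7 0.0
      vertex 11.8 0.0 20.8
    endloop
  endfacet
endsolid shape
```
; perimeter-only toolpath
G21 ; units = mm
G90 ; absolute positioning
G28 ; home
; layer 1
G0 Z2.6
G0 X0.0 Y0.0
G1 X11.8 Y0.0
G1 X11.8 Y8.5
G1 X0.0 Y8.5
G1 X0.0 Y0.0
; layer 2
G0 Z5.2
G0 X0.0 Y0.0
G1 X11.8 Y0.0
G1 X11.8 Y7.3
G1 X0.0 Y7.3
G1 X0.0 Y0.0
; layer 3
G0 Z7.8
G0 X0.0 Y0.0
G1 X11.8 Y0.0
G1 X11.8 Y6.1
G1 X0.0 Y6.1
G1 X0.0 Y0.0
; layer 4
G0 Z10.4
G0 X0.0 Y0.0
G1 X11.8 Y0.0
G1 X11.8 Y4.8
G1 X0.0 Y4.8
G1 X0.0 Y0.0
; layer 5
G0 Z13.0
G0 X0.0 Y0.0
G1 X11.8 Y0.0
G1 X11.8 Y3.6
G1 X0.0 Y3.6
G1 X0.0 Y0.0
; layer 6
G0 Z15.6
G0 X0.0 Y0.0
G1 X11.8 Y0.0
G1 X11.8 Y2.4
G1 X0.0 Y2.4
G1 X0.0 Y0.0
; layer 7
G0 Z18.2
G0 X0.0 Y0.0
G1 X11.8 Y0.0
G1 X11.8 Y1.2
G1 X0.0 Y1.2
G1 X0.0 Y0.0
M2 ; end

The solid is a wedge (ramp): 11.8 × 9.7 mm base, rising to 20.8 mm along the y=0 edge and sloping linearly to z=0 at y=9.7. Slicing at Δz = 2.6 mm — 8 equal slices spanning the solid's height, so layer i sits at z = i·h/8 — gives 7 non-empty perimeters. Each is a 4-segment closed polygon; G0 lifts to the layer z and rapids to the start vertex, then G1 traces the edges. The cross-section shrinks linearly with z (the slice at the apex is degenerate and omitted).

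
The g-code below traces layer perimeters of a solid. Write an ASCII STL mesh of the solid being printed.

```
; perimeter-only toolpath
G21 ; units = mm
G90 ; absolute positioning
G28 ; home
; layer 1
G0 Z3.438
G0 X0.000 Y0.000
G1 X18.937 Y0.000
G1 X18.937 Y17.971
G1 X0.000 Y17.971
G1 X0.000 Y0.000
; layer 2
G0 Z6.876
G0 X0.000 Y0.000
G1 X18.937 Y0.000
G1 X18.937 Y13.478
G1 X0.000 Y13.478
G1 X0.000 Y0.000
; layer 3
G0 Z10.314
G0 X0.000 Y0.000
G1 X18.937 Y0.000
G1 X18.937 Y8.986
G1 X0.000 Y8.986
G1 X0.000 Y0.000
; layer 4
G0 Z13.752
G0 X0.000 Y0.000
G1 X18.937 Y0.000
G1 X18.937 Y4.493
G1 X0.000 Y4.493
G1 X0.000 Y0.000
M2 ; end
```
solid part
  facet normal 0.0000 0.0000 -1.0000
    outer loop
      vertex 18.937 22.464 0.000
      vertex 18.937 0.000 0.000
      vertex 0.000 0.000 0.000
    endloop
  endfacet
  facet normal 0.0000 0.0000 -1.0000
    outer loop
      vertex 0.000 22.464 0.000
      vertex 18.937 22.464 0.000
      vertex 0.000 0.000 0.000
    endloop
  endfacet
  facet normal 0.0000 -1.0000 0.0000
    outer loop
      vertex 0.000 0.000 0.000
      vertex 18.937 0.000 0.000
      vertex 18.937 0.000 17.190
    endloop
  endfacet
  facet normal 0.0000 -1.0000 0.0000
    outer loop
      vertex 0.000 0.000 0.000
      vertex 18.937 0.000 17.190
      vertex 0.000 0.000 17.190
    endloop
  endfacet
  facet normal 0.0000 0.6077 0.7942
    outer loop
      vertex 0.000 0.000 17.190
      vertex 18.937 0.000 17.190
      vertex 18.937 22.464 0.000
    endloop
  endfacet
  facet normal 0.0000 0.6077 0.7942
    outer loop
      vertex 0.000 0.000 17.190
      vertex 18.937 22.464 0.000
      vertex 0.000 22.464 0.000
    endloop
  endfacet
  facet normal -1.0000 0.0000 0.0000
    outer loop
      vertex 0.000 0.000 17.190
      vertex 0.000 22.464 0.000
      vertex 0.000 0.000 0.000
    endloop
  endfacet
  facet normal 1.0000 0.0000 0.0000
    outer loop
      vertex 18.937 0.000 0.000
      vertex 18.937 22.464 0.000
      vertex 18.937 0.000 17.190
    endloop
  endfacet
endsolid part

The G0 Z moves step by Δz≈3.438 mm. The G1 loops shrink linearly with z, so the solid tapers from its base footprint up to z≈17.2. Closing with a flat bottom cap and the tapered top and triangulating gives 8 facets — a wedge (ramp): 18.9 × 22.5 mm base, rising to 17.2 mm along the y=0 edge and sloping linearly to z=0 at y=22.5.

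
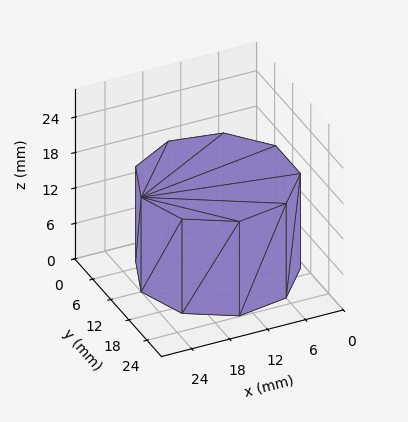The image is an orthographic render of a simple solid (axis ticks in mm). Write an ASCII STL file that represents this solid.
Reading the render: the shape is a regular 9-sided prism (a cylinder approximated with 9 flat sides), circumscribed radius ≈ 12 mm, height ≈ 16 mm (dimensions read to the nearest mm from the axis ticks). For the STL, each face is triangulated and given an outward normal.

solid part
  facet normal 0.0000 0.0000 -1.0000
    outer loop
      vertex 14.08 23.82 0.00
      vertex 21.19 19.71 0.00
      vertex 24.00 12.00 0.00
    endloop
  endfacet
  facet normal 0.0000 0.0000 -1.0000
    outer loop
      vertex 6.00 22.39 0.00
      vertex 14.08 23.82 0.00
      vertex 24.00 12.00 0.00
    endloop
  endfacet
  facet normal 0.0000 0.0000 -1.0000
    outer loop
      vertex 0.72 16.10 0.00
      vertex 6.00 22.39 0.00
      vertex 24.00 12.00 0.00
    endloop
  endfacet
  facet normal 0.0000 0.0000 -1.0000
    outer loop
      vertex 0.72 7.90 0.00
      vertex 0.72 16.10 0.00
      vertex 24.00 12.00 0.00
    endloop
  endfacet
  facet normal 0.0000 0.0000 -1.0000
    outer loop
      vertex 6.00 1.61 0.00
      vertex 0.72 7.90 0.00
      vertex 24.00 12.00 0.00
    endloop
  endfacet
  facet normal 0.0000 0.0000 -1.0000
    outer loop
      vertex 14.08 0.18 0.00
      vertex 6.00 1.61 0.00
      vertex 24.00 12.00 0.00
    endloop
  endfacet
  facet normal 0.0000 0.0000 -1.0000
    outer loop
      vertex 21.19 4.29 0.00
      vertex 14.08 0.18 0.00
      vertex 24.00 12.00 0.00
    endloop
  endfacet
  facet normal 0.0000 0.0000 1.0000
    outer loop
      vertex 24.00 12.00 16.00
      vertex 21.19 19.71 16.00
      vertex 14.08 23.82 16.00
    endloop
  endfacet
  facet normal 0.0000 0.0000 1.0000
    outer loop
      vertex 24.00 12.00 16.00
      vertex 14.08 23.82 16.00
      vertex 6.00 22.39 16.00
    endloop
  endfacet
  facet normal 0.0000 0.0000 1.0000
    outer loop
      vertex 24.00 12.00 16.00
      vertex 6.00 22.39 16.00
      vertex 0.72 16.10 16.00
    endloop
  endfacet
  facet normal 0.0000 0.0000 1.0000
    outer loop
      vertex 24.00 12.00 16.00
      vertex 0.72 16.10 16.00
      vertex 0.72 7.90 16.00
    endloop
  endfacet
  facet normal 0.0000 0.0000 1.0000
    outer loop
      vertex 24.00 12.00 16.00
      vertex 0.72 7.90 16.00
      vertex 6.00 1.61 16.00
    endloop
  endfacet
  facet normal 0.0000 0.0000 1.0000
    outer loop
      vertex 24.00 12.00 16.00
      vertex 6.00 1.61 16.00
      vertex 14.08 0.18 16.00
    endloop
  endfacet
  facet normal 0.0000 0.0000 1.0000
    outer loop
      vertex 24.00 12.00 16.00
      vertex 14.08 0.18 16.00
      vertex 21.19 4.29 16.00
    endloop
  endfacet
  facet normal 0.9395 0.3424 0.0000
    outer loop
      vertex 24.00 12.00 0.00
      vertex 21.19 19.71 0.00
      vertex 21.19 19.71 16.00
    endloop
  endfacet
  facet normal 0.9395 0.3424 0.0000
    outer loop
      vertex 24.00 12.00 0.00
      vertex 21.19 19.71 16.00
      vertex 24.00 12.00 16.00
    endloop
  endfacet
  facet normal 0.5005 0.8658 0.0000
    outer loop
      vertex 21.19 19.71 0.00
      vertex 14.08 23.82 0.00
      vertex 14.08 23.82 16.00
    endloop
  endfacet
  facet normal 0.5005 0.8658 0.0000
    outer loop
      vertex 21.19 19.71 0.00
      vertex 14.08 23.82 16.00
      vertex 21.19 19.71 16.00
    endloop
  endfacet
  facet normal -0.1743 0.9847 0.0000
    outer loop
      vertex 14.08 23.82 0.00
      vertex 6.00 22.39 0.00
      vertex 6.00 22.39 16.00
    endloop
  endfacet
  facet normal -0.1743 0.9847 0.0000
    outer loop
      vertex 14.08 23.82 0.00
      vertex 6.00 22.39 16.00
      vertex 14.08 23.82 16.00
    endloop
  endfacet
  facet normal -0.7659 0.6429 0.0000
    outer loop
      vertex 6.00 22.39 0.00
      vertex 0.72 16.10 0.00
      vertex 0.72 16.10 16.00
    endloop
  endfacet
  facet normal -0.7659 0.6429 0.0000
    outer loop
      vertex 6.00 22.39 0.00
      vertex 0.72 16.10 16.00
      vertex 6.00 22.39 16.00
    endloop
  endfacet
  facet normal -1.0000 0.0000 0.0000
    outer loop
      vertex 0.72 16.10 0.00
      vertex 0.72 7.90 0.00
      vertex 0.72 7.90 16.00
    endloop
  endfacet
  facet normal -1.0000 0.0000 0.0000
    outer loop
      vertex 0.72 16.10 0.00
      vertex 0.72 7.90 16.00
      vertex 0.72 16.10 16.00
    endloop
  endfacet
  facet normal -0.7659 -0.6429 0.0000
    outer loop
      vertex 0.72 7.90 0.00
      vertex 6.00 1.61 0.00
      vertex 6.00 1.61 16.00
    endloop
  endfacet
  facet normal -0.7659 -0.6429 0.0000
    outer loop
      vertex 0.72 7.90 0.00
      vertex 6.00 1.61 16.00
      vertex 0.72 7.90 16.00
    endloop
  endfacet
  facet normal -0.1743 -0.9847 0.0000
    outer loop
      vertex 6.00 1.61 0.00
      vertex 14.08 0.18 0.00
      vertex 14.08 0.18 16.00
    endloop
  endfacet
  facet normal -0.1743 -0.9847 0.0000
    outer loop
      vertex 6.00 1.61 0.00
      vertex 14.08 0.18 16.00
      vertex 6.00 1.61 16.00
    endloop
  endfacet
  facet normal 0.5005 -0.8658 0.0000
    outer loop
      vertex 14.08 0.18 0.00
      vertex 21.19 4.29 0.00
      vertex 21.19 4.29 16.00
    endloop
  endfacet
  facet normal 0.5005 -0.8658 0.0000
    outer loop
      vertex 14.08 0.18 0.00
      vertex 21.19 4.29 16.00
      vertex 14.08 0.18 16.00
    endloop
  endfacet
  facet normal 0.9395 -0.3424 0.0000
    outer loop
      vertex 21.19 4.29 0.00
      vertex 24.00 12.00 0.00
      vertex 24.00 12.00 16.00
    endloop
  endfacet
  facet normal 0.9395 -0.3424 0.0000
    outer loop
      vertex 21.19 4.29 0.00
      vertex 24.00 12.00 16.00
      vertex 21.19 4.29 16.00
    endloop
  endfacet
endsolid part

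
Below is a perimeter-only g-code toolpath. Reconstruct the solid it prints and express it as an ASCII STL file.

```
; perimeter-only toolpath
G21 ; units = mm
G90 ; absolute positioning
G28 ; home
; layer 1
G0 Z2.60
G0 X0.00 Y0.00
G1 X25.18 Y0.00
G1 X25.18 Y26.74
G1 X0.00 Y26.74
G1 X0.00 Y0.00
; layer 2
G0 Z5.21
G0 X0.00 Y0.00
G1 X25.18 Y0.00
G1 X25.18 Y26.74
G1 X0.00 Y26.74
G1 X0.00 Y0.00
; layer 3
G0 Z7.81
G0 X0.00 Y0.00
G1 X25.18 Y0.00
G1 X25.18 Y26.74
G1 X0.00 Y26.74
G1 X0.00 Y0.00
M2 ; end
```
solid part
  facet normal 0.0000 0.0000 -1.0000
    outer loop
      vertex 25.18 26.74 0.00
      vertex 25.18 0.00 0.00
      vertex 0.00 0.00 0.00
    endloop
  endfacet
  facet normal 0.0000 0.0000 -1.0000
    outer loop
      vertex 0.00 26.74 0.00
      vertex 25.18 26.74 0.00
      vertex 0.00 0.00 0.00
    endloop
  endfacet
  facet normal 0.0000 0.0000 1.0000
    outer loop
      vertex 0.00 0.00 7.81
      vertex 25.18 0.00 7.81
      vertex 25.18 26.74 7.81
    endloop
  endfacet
  facet normal 0.0000 0.0000 1.0000
    outer loop
      vertex 0.00 0.00 7.81
      vertex 25.18 26.74 7.81
      vertex 0.00 26.74 7.81
    endloop
  endfacet
  facet normal 0.0000 -1.0000 0.0000
    outer loop
      vertex 0.00 0.00 0.00
      vertex 25.18 0.00 0.00
      vertex 25.18 0.00 7.81
    endloop
  endfacet
  facet normal 0.0000 -1.0000 0.0000
    outer loop
      vertex 0.00 0.00 0.00
      vertex 25.18 0.00 7.81
      vertex 0.00 0.00 7.81
    endloop
  endfacet
  facet normal 0.0000 1.0000 0.0000
    outer loop
      vertex 25.18 26.74 7.81
      vertex 25.18 26.74 0.00
      vertex 0.00 26.74 0.00
    endloop
  endfacet
  facet normal 0.0000 1.0000 0.0000
    outer loop
      vertex 0.00 26.74 7.81
      vertex 25.18 26.74 7.81
      vertex 0.00 26.74 0.00
    endloop
  endfacet
  facet normal -1.0000 0.0000 0.0000
    outer loop
      vertex 0.00 26.74 7.81
      vertex 0.00 26.74 0.00
      vertex 0.00 0.00 0.00
    endloop
  endfacet
  facet normal -1.0000 0.0000 0.0000
    outer loop
      vertex 0.00 0.00 7.81
      vertex 0.00 26.74 7.81
      vertex 0.00 0.00 0.00
    endloop
  endfacet
  facet normal 1.0000 0.0000 0.0000
    outer loop
      vertex 25.18 0.00 0.00
      vertex 25.18 26.74 0.00
      vertex 25.18 26.74 7.81
    endloop
  endfacet
  facet normal 1.0000 0.0000 0.0000
    outer loop
      vertex 25.18 0.00 0.00
      vertex 25.18 26.74 7.81
      vertex 25.18 0.00 7.81
    endloop
  endfacet
endsolid part

The G0 Z moves step by Δz≈2.60 mm. Every layer's G1 loop is the same polygon, so the solid is a straight extrusion of it from z=0 to z≈7.81. Closing with flat bottom and top caps and triangulating gives 12 facets — a rectangular box, roughly 25.2 × 26.7 mm footprint and 7.81 mm tall.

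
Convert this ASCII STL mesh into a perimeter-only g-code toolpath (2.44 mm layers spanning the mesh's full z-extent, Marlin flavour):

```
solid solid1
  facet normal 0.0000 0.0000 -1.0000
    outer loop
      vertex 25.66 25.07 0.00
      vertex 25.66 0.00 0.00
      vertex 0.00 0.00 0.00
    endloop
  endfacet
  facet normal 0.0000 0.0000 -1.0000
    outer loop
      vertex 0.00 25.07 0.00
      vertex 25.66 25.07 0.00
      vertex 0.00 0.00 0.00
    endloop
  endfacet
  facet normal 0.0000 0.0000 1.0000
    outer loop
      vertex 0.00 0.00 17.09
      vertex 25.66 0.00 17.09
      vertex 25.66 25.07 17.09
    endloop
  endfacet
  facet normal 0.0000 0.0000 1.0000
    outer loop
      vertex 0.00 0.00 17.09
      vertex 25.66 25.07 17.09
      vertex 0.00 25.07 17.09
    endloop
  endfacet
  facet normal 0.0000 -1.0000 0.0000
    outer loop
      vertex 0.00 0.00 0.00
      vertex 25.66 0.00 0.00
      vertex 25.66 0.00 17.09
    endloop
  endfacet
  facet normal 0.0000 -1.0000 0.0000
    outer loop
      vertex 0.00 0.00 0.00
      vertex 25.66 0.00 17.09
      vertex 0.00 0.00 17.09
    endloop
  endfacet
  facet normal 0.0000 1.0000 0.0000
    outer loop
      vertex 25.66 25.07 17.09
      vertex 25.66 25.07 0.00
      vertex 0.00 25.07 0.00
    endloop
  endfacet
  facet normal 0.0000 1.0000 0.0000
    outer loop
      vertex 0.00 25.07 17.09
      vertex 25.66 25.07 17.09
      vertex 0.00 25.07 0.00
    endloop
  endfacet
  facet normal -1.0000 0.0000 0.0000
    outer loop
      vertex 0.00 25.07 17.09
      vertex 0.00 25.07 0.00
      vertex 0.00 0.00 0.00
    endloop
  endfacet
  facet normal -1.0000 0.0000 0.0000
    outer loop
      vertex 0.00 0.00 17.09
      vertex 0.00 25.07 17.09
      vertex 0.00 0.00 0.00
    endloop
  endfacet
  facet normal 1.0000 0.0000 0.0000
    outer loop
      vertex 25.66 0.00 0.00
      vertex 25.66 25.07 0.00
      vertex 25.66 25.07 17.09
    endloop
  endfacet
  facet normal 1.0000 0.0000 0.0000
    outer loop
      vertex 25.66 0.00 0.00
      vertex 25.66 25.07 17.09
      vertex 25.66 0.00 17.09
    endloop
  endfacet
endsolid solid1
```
; perimeter-only toolpath
G21 ; units = mm
G90 ; absolute positioning
G28 ; home
; layer 1
G0 Z2.44
G0 X0.00 Y0.00
G1 X25.66 Y0.00
G1 X25.66 Y25.07
G1 X0.00 Y25.07
G1 X0.00 Y0.00
; layer 2
G0 Z4.88
G0 X0.00 Y0.00
G1 X25.66 Y0.00
G1 X25.66 Y25.07
G1 X0.00 Y25.07
G1 X0.00 Y0.00
; layer 3
G0 Z7.32
G0 X0.00 Y0.00
G1 X25.66 Y0.00
G1 X25.66 Y25.07
G1 X0.00 Y25.07
G1 X0.00 Y0.00
; layer 4
G0 Z9.77
G0 X0.00 Y0.00
G1 X25.66 Y0.00
G1 X25.66 Y25.07
G1 X0.00 Y25.07
G1 X0.00 Y0.00
; layer 5
G0 Z12.21
G0 X0.00 Y0.00
G1 X25.66 Y0.00
G1 X25.66 Y25.07
G1 X0.00 Y25.07
G1 X0.00 Y0.00
; layer 6
G0 Z14.65
G0 X0.00 Y0.00
G1 X25.66 Y0.00
G1 X25.66 Y25.07
G1 X0.00 Y25.07
G1 X0.00 Y0.00
; layer 7
G0 Z17.09
G0 X0.00 Y0.00
G1 X25.66 Y0.00
G1 X25.66 Y25.07
G1 X0.00 Y25.07
G1 X0.00 Y0.00
M2 ; end

The solid is a rectangular box, roughly 25.7 × 25.1 mm footprint and 17.1 mm tall. Slicing at Δz = 2.44 mm — 7 equal slices spanning the solid's height, so layer i sits at z = i·h/7 — gives 7 non-empty perimeters. Each is a 4-segment closed polygon; G0 lifts to the layer z and rapids to the start vertex, then G1 traces the edges.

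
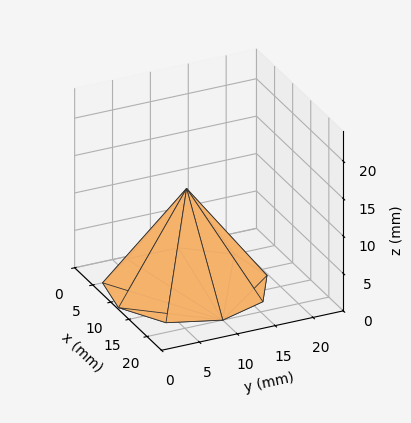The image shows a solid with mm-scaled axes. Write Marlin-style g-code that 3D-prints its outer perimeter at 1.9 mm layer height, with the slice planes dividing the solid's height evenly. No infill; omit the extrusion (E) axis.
Reading the render: the shape is a regular 9-sided pyramid, base circumscribed radius ≈ 10 mm, apex at z ≈ 13 mm (dimensions read to the nearest mm from the axis ticks). For the g-code, the solid's height is divided into equal slices at the stated Δz and each level perimeter traced with G1 moves after a G0 lift.

; perimeter-only toolpath
G21 ; units = mm
G90 ; absolute positioning
G28 ; home
; layer 1
G0 Z1.9
G0 X18.6 Y10.0
G1 X16.6 Y15.5
G1 X11.5 Y18.4
G1 X5.7 Y17.5
G1 X1.9 Y12.9
G1 X1.9 Y7.1
G1 X5.7 Y2.5
G1 X11.5 Y1.6
G1 X16.6 Y4.5
G1 X18.6 Y10.0
; layer 2
G0 Z3.7
G0 X17.1 Y10.0
G1 X15.5 Y14.6
G1 X11.2 Y17.0
G1 X6.4 Y16.2
G1 X3.3 Y12.4
G1 X3.3 Y7.6
G1 X6.4 Y3.8
G1 X11.2 Y3.0
G1 X15.5 Y5.4
G1 X17.1 Y10.0
; layer 3
G0 Z5.6
G0 X15.7 Y10.0
G1 X14.4 Y13.7
G1 X11.0 Y15.6
G1 X7.1 Y15.0
G1 X4.6 Y11.9
G1 X4.6 Y8.1
G1 X7.1 Y5.0
G1 X11.0 Y4.4
G1 X14.4 Y6.3
G1 X15.7 Y10.0
; layer 4
G0 Z7.4
G0 X14.3 Y10.0
G1 X13.3 Y12.7
G1 X10.7 Y14.2
G1 X7.9 Y13.7
G1 X6.0 Y11.5
G1 X6.0 Y8.5
G1 X7.9 Y6.3
G1 X10.7 Y5.8
G1 X13.3 Y7.3
G1 X14.3 Y10.0
; layer 5
G0 Z9.3
G0 X12.9 Y10.0
G1 X12.2 Y11.8
G1 X10.5 Y12.8
G1 X8.6 Y12.5
G1 X7.3 Y11.0
G1 X7.3 Y9.0
G1 X8.6 Y7.5
G1 X10.5 Y7.2
G1 X12.2 Y8.2
G1 X12.9 Y10.0
; layer 6
G0 Z11.1
G0 X11.4 Y10.0
G1 X11.1 Y10.9
G1 X10.2 Y11.4
G1 X9.3 Y11.2
G1 X8.7 Y10.5
G1 X8.7 Y9.5
G1 X9.3 Y8.8
G1 X10.2 Y8.6
G1 X11.1 Y9.1
G1 X11.4 Y10.0
M2 ; end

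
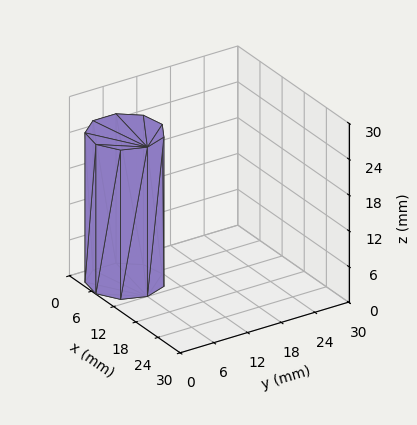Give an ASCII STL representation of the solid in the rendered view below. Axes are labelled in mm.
Reading the render: the shape is a regular 9-sided prism (a cylinder approximated with 9 flat sides), circumscribed radius ≈ 6 mm, height ≈ 25 mm (dimensions read to the nearest mm from the axis ticks). For the STL, each face is triangulated and given an outward normal.

solid part
  facet normal 0.0000 0.0000 -1.0000
    outer loop
      vertex 7.04 11.91 0.00
      vertex 10.60 9.86 0.00
      vertex 12.00 6.00 0.00
    endloop
  endfacet
  facet normal 0.0000 0.0000 -1.0000
    outer loop
      vertex 3.00 11.20 0.00
      vertex 7.04 11.91 0.00
      vertex 12.00 6.00 0.00
    endloop
  endfacet
  facet normal 0.0000 0.0000 -1.0000
    outer loop
      vertex 0.36 8.05 0.00
      vertex 3.00 11.20 0.00
      vertex 12.00 6.00 0.00
    endloop
  endfacet
  facet normal 0.0000 0.0000 -1.0000
    outer loop
      vertex 0.36 3.95 0.00
      vertex 0.36 8.05 0.00
      vertex 12.00 6.00 0.00
    endloop
  endfacet
  facet normal 0.0000 0.0000 -1.0000
    outer loop
      vertex 3.00 0.80 0.00
      vertex 0.36 3.95 0.00
      vertex 12.00 6.00 0.00
    endloop
  endfacet
  facet normal 0.0000 0.0000 -1.0000
    outer loop
      vertex 7.04 0.09 0.00
      vertex 3.00 0.80 0.00
      vertex 12.00 6.00 0.00
    endloop
  endfacet
  facet normal 0.0000 0.0000 -1.0000
    outer loop
      vertex 10.60 2.14 0.00
      vertex 7.04 0.09 0.00
      vertex 12.00 6.00 0.00
    endloop
  endfacet
  facet normal 0.0000 0.0000 1.0000
    outer loop
      vertex 12.00 6.00 25.00
      vertex 10.60 9.86 25.00
      vertex 7.04 11.91 25.00
    endloop
  endfacet
  facet normal 0.0000 0.0000 1.0000
    outer loop
      vertex 12.00 6.00 25.00
      vertex 7.04 11.91 25.00
      vertex 3.00 11.20 25.00
    endloop
  endfacet
  facet normal 0.0000 0.0000 1.0000
    outer loop
      vertex 12.00 6.00 25.00
      vertex 3.00 11.20 25.00
      vertex 0.36 8.05 25.00
    endloop
  endfacet
  facet normal 0.0000 0.0000 1.0000
    outer loop
      vertex 12.00 6.00 25.00
      vertex 0.36 8.05 25.00
      vertex 0.36 3.95 25.00
    endloop
  endfacet
  facet normal 0.0000 0.0000 1.0000
    outer loop
      vertex 12.00 6.00 25.00
      vertex 0.36 3.95 25.00
      vertex 3.00 0.80 25.00
    endloop
  endfacet
  facet normal 0.0000 0.0000 1.0000
    outer loop
      vertex 12.00 6.00 25.00
      vertex 3.00 0.80 25.00
      vertex 7.04 0.09 25.00
    endloop
  endfacet
  facet normal 0.0000 0.0000 1.0000
    outer loop
      vertex 12.00 6.00 25.00
      vertex 7.04 0.09 25.00
      vertex 10.60 2.14 25.00
    endloop
  endfacet
  facet normal 0.9401 0.3410 0.0000
    outer loop
      vertex 12.00 6.00 0.00
      vertex 10.60 9.86 0.00
      vertex 10.60 9.86 25.00
    endloop
  endfacet
  facet normal 0.9401 0.3410 0.0000
    outer loop
      vertex 12.00 6.00 0.00
      vertex 10.60 9.86 25.00
      vertex 12.00 6.00 25.00
    endloop
  endfacet
  facet normal 0.4990 0.8666 0.0000
    outer loop
      vertex 10.60 9.86 0.00
      vertex 7.04 11.91 0.00
      vertex 7.04 11.91 25.00
    endloop
  endfacet
  facet normal 0.4990 0.8666 0.0000
    outer loop
      vertex 10.60 9.86 0.00
      vertex 7.04 11.91 25.00
      vertex 10.60 9.86 25.00
    endloop
  endfacet
  facet normal -0.1731 0.9849 0.0000
    outer loop
      vertex 7.04 11.91 0.00
      vertex 3.00 11.20 0.00
      vertex 3.00 11.20 25.00
    endloop
  endfacet
  facet normal -0.1731 0.9849 0.0000
    outer loop
      vertex 7.04 11.91 0.00
      vertex 3.00 11.20 25.00
      vertex 7.04 11.91 25.00
    endloop
  endfacet
  facet normal -0.7664 0.6423 0.0000
    outer loop
      vertex 3.00 11.20 0.00
      vertex 0.36 8.05 0.00
      vertex 0.36 8.05 25.00
    endloop
  endfacet
  facet normal -0.7664 0.6423 0.0000
    outer loop
      vertex 3.00 11.20 0.00
      vertex 0.36 8.05 25.00
      vertex 3.00 11.20 25.00
    endloop
  endfacet
  facet normal -1.0000 0.0000 0.0000
    outer loop
      vertex 0.36 8.05 0.00
      vertex 0.36 3.95 0.00
      vertex 0.36 3.95 25.00
    endloop
  endfacet
  facet normal -1.0000 0.0000 0.0000
    outer loop
      vertex 0.36 8.05 0.00
      vertex 0.36 3.95 25.00
      vertex 0.36 8.05 25.00
    endloop
  endfacet
  facet normal -0.7664 -0.6423 0.0000
    outer loop
      vertex 0.36 3.95 0.00
      vertex 3.00 0.80 0.00
      vertex 3.00 0.80 25.00
    endloop
  endfacet
  facet normal -0.7664 -0.6423 0.0000
    outer loop
      vertex 0.36 3.95 0.00
      vertex 3.00 0.80 25.00
      vertex 0.36 3.95 25.00
    endloop
  endfacet
  facet normal -0.1731 -0.9849 0.0000
    outer loop
      vertex 3.00 0.80 0.00
      vertex 7.04 0.09 0.00
      vertex 7.04 0.09 25.00
    endloop
  endfacet
  facet normal -0.1731 -0.9849 0.0000
    outer loop
      vertex 3.00 0.80 0.00
      vertex 7.04 0.09 25.00
      vertex 3.00 0.80 25.00
    endloop
  endfacet
  facet normal 0.4990 -0.8666 0.0000
    outer loop
      vertex 7.04 0.09 0.00
      vertex 10.60 2.14 0.00
      vertex 10.60 2.14 25.00
    endloop
  endfacet
  facet normal 0.4990 -0.8666 0.0000
    outer loop
      vertex 7.04 0.09 0.00
      vertex 10.60 2.14 25.00
      vertex 7.04 0.09 25.00
    endloop
  endfacet
  facet normal 0.9401 -0.3410 0.0000
    outer loop
      vertex 10.60 2.14 0.00
      vertex 12.00 6.00 0.00
      vertex 12.00 6.00 25.00
    endloop
  endfacet
  facet normal 0.9401 -0.3410 0.0000
    outer loop
      vertex 10.60 2.14 0.00
      vertex 12.00 6.00 25.00
      vertex 10.60 2.14 25.00
    endloop
  endfacet
endsolid part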